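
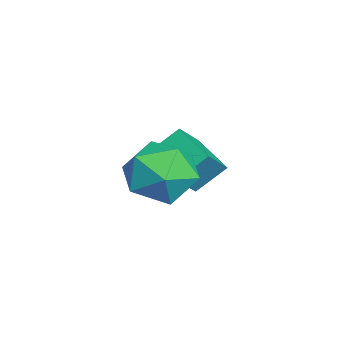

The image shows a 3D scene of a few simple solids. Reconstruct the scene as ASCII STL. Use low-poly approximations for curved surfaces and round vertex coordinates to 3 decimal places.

solid 
facet normal -0.792 0.518 -0.323
outer loop
vertex 1.672 2.553 -0.283
vertex 1.043 1.848 0.129
vertex 1.345 2.659 0.689
endloop
endfacet
facet normal -0.243 0.952 -0.186
outer loop
vertex 1.672 2.553 -0.283
vertex 1.345 2.659 0.689
vertex 2.326 2.863 0.451
endloop
endfacet
facet normal 0.308 0.746 -0.590
outer loop
vertex 1.672 2.553 -0.283
vertex 2.326 2.863 0.451
vertex 2.631 2.178 -0.256
endloop
endfacet
facet normal 0.100 0.184 -0.978
outer loop
vertex 1.672 2.553 -0.283
vertex 2.631 2.178 -0.256
vertex 1.838 1.551 -0.455
endloop
endfacet
facet normal -0.581 0.043 -0.813
outer loop
vertex 1.672 2.553 -0.283
vertex 1.838 1.551 -0.455
vertex 1.043 1.848 0.129
endloop
endfacet
facet normal -0.059 0.865 0.499
outer loop
vertex 2.326 2.863 0.451
vertex 1.345 2.659 0.689
vertex 2.102 2.349 1.315
endloop
endfacet
facet normal -0.947 0.162 0.276
outer loop
vertex 1.345 2.659 0.689
vertex 1.043 1.848 0.129
vertex 1.309 1.722 1.116
endloop
endfacet
facet normal -0.606 -0.605 -0.517
outer loop
vertex 1.043 1.848 0.129
vertex 1.838 1.551 -0.455
vertex 1.614 1.037 0.409
endloop
endfacet
facet normal 0.494 -0.376 -0.784
outer loop
vertex 1.838 1.551 -0.455
vertex 2.631 2.178 -0.256
vertex 2.595 1.241 0.171
endloop
endfacet
facet normal 0.832 0.532 -0.156
outer loop
vertex 2.631 2.178 -0.256
vertex 2.326 2.863 0.451
vertex 2.897 2.052 0.731
endloop
endfacet
facet normal -0.100 -0.184 0.978
outer loop
vertex 2.268 1.347 1.143
vertex 2.102 2.349 1.315
vertex 1.309 1.722 1.116
endloop
endfacet
facet normal -0.308 -0.746 0.590
outer loop
vertex 2.268 1.347 1.143
vertex 1.309 1.722 1.116
vertex 1.614 1.037 0.409
endloop
endfacet
facet normal 0.243 -0.952 0.186
outer loop
vertex 2.268 1.347 1.143
vertex 1.614 1.037 0.409
vertex 2.595 1.241 0.171
endloop
endfacet
facet normal 0.792 -0.518 0.323
outer loop
vertex 2.268 1.347 1.143
vertex 2.595 1.241 0.171
vertex 2.897 2.052 0.731
endloop
endfacet
facet normal 0.581 -0.043 0.813
outer loop
vertex 2.268 1.347 1.143
vertex 2.897 2.052 0.731
vertex 2.102 2.349 1.315
endloop
endfacet
facet normal -0.494 0.376 0.784
outer loop
vertex 1.309 1.722 1.116
vertex 2.102 2.349 1.315
vertex 1.345 2.659 0.689
endloop
endfacet
facet normal -0.832 -0.532 0.156
outer loop
vertex 1.614 1.037 0.409
vertex 1.309 1.722 1.116
vertex 1.043 1.848 0.129
endloop
endfacet
facet normal 0.059 -0.865 -0.499
outer loop
vertex 2.595 1.241 0.171
vertex 1.614 1.037 0.409
vertex 1.838 1.551 -0.455
endloop
endfacet
facet normal 0.947 -0.162 -0.276
outer loop
vertex 2.897 2.052 0.731
vertex 2.595 1.241 0.171
vertex 2.631 2.178 -0.256
endloop
endfacet
facet normal 0.606 0.605 0.517
outer loop
vertex 2.102 2.349 1.315
vertex 2.897 2.052 0.731
vertex 2.326 2.863 0.451
endloop
endfacet
facet normal -0.769 -0.550 0.326
outer loop
vertex -0.184 1.605 -0.131
vertex -0.451 2.389 0.561
vertex -0.873 2.087 -0.944
endloop
endfacet
facet normal 0.248 -0.726 -0.641
outer loop
vertex 0.111 2.791 -1.361
vertex -0.184 1.605 -0.131
vertex -0.873 2.087 -0.944
endloop
endfacet
facet normal -0.770 -0.549 0.326
outer loop
vertex -0.873 2.087 -0.944
vertex -0.451 2.389 0.561
vertex -1.14 2.872 -0.252
endloop
endfacet
facet normal -0.589 0.412 -0.695
outer loop
vertex -1.14 2.872 -0.252
vertex 0.111 2.791 -1.361
vertex -0.873 2.087 -0.944
endloop
endfacet
facet normal 0.589 -0.412 0.695
outer loop
vertex -0.184 1.605 -0.131
vertex 0.533 3.093 0.144
vertex -0.451 2.389 0.561
endloop
endfacet
facet normal 0.247 -0.726 -0.641
outer loop
vertex 0.8 2.308 -0.548
vertex -0.184 1.605 -0.131
vertex 0.111 2.791 -1.361
endloop
endfacet
facet normal 0.589 -0.412 0.695
outer loop
vertex 0.8 2.308 -0.548
vertex 0.533 3.093 0.144
vertex -0.184 1.605 -0.131
endloop
endfacet
facet normal -0.248 0.726 0.641
outer loop
vertex -0.451 2.389 0.561
vertex 0.533 3.093 0.144
vertex -1.14 2.872 -0.252
endloop
endfacet
facet normal -0.589 0.413 -0.695
outer loop
vertex -0.156 3.575 -0.669
vertex 0.111 2.791 -1.361
vertex -1.14 2.872 -0.252
endloop
endfacet
facet normal -0.248 0.727 0.641
outer loop
vertex -1.14 2.872 -0.252
vertex 0.533 3.093 0.144
vertex -0.156 3.575 -0.669
endloop
endfacet
facet normal 0.769 0.549 -0.326
outer loop
vertex -0.156 3.575 -0.669
vertex 0.8 2.308 -0.548
vertex 0.111 2.791 -1.361
endloop
endfacet
facet normal 0.769 0.549 -0.326
outer loop
vertex 0.533 3.093 0.144
vertex 0.8 2.308 -0.548
vertex -0.156 3.575 -0.669
endloop
endfacet

endsolid


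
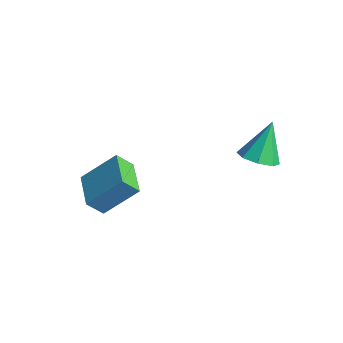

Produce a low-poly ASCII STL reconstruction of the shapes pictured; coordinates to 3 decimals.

solid 
facet normal 0.145 -0.510 -0.848
outer loop
vertex 2.641 2.825 1.244
vertex 2.042 2.332 1.438
vertex 2.1 3.02 1.034
endloop
endfacet
facet normal 0.349 0.937 -0.028
outer loop
vertex 2.641 2.825 1.244
vertex 2.1 3.02 1.034
vertex 1.798 3.188 2.862
endloop
endfacet
facet normal 0.144 -0.510 -0.848
outer loop
vertex 2.1 3.02 1.034
vertex 2.042 2.332 1.438
vertex 1.524 2.812 1.061
endloop
endfacet
facet normal -0.342 0.929 -0.142
outer loop
vertex 2.1 3.02 1.034
vertex 1.524 2.812 1.061
vertex 1.798 3.188 2.862
endloop
endfacet
facet normal 0.146 -0.509 -0.848
outer loop
vertex 1.524 2.812 1.061
vertex 2.042 2.332 1.438
vertex 1.252 2.322 1.308
endloop
endfacet
facet normal -0.868 0.496 0.028
outer loop
vertex 1.524 2.812 1.061
vertex 1.252 2.322 1.308
vertex 1.798 3.188 2.862
endloop
endfacet
facet normal 0.146 -0.511 -0.847
outer loop
vertex 1.252 2.322 1.308
vertex 2.042 2.332 1.438
vertex 1.443 1.839 1.632
endloop
endfacet
facet normal -0.918 -0.107 0.382
outer loop
vertex 1.252 2.322 1.308
vertex 1.443 1.839 1.632
vertex 1.798 3.188 2.862
endloop
endfacet
facet normal 0.144 -0.509 -0.848
outer loop
vertex 1.443 1.839 1.632
vertex 2.042 2.332 1.438
vertex 1.984 1.644 1.841
endloop
endfacet
facet normal -0.465 -0.527 0.712
outer loop
vertex 1.443 1.839 1.632
vertex 1.984 1.644 1.841
vertex 1.798 3.188 2.862
endloop
endfacet
facet normal 0.144 -0.509 -0.848
outer loop
vertex 1.984 1.644 1.841
vertex 2.042 2.332 1.438
vertex 2.559 1.852 1.814
endloop
endfacet
facet normal 0.226 -0.518 0.825
outer loop
vertex 1.984 1.644 1.841
vertex 2.559 1.852 1.814
vertex 1.798 3.188 2.862
endloop
endfacet
facet normal 0.145 -0.509 -0.849
outer loop
vertex 2.559 1.852 1.814
vertex 2.042 2.332 1.438
vertex 2.831 2.341 1.567
endloop
endfacet
facet normal 0.750 -0.086 0.655
outer loop
vertex 2.559 1.852 1.814
vertex 2.831 2.341 1.567
vertex 1.798 3.188 2.862
endloop
endfacet
facet normal 0.145 -0.509 -0.848
outer loop
vertex 2.831 2.341 1.567
vertex 2.042 2.332 1.438
vertex 2.641 2.825 1.244
endloop
endfacet
facet normal 0.802 0.516 0.302
outer loop
vertex 2.831 2.341 1.567
vertex 2.641 2.825 1.244
vertex 1.798 3.188 2.862
endloop
endfacet
facet normal -0.870 0.491 0.042
outer loop
vertex -2.697 -2.031 -0.603
vertex -2.007 -0.909 0.564
vertex -2.419 -1.479 -1.298
endloop
endfacet
facet normal -0.392 -0.637 -0.663
outer loop
vertex -1.053 -2.251 -1.364
vertex -2.697 -2.031 -0.603
vertex -2.419 -1.479 -1.298
endloop
endfacet
facet normal -0.870 0.491 0.042
outer loop
vertex -2.419 -1.479 -1.298
vertex -2.007 -0.909 0.564
vertex -1.729 -0.357 -0.131
endloop
endfacet
facet normal 0.299 0.593 -0.747
outer loop
vertex -1.729 -0.357 -0.131
vertex -1.053 -2.251 -1.364
vertex -2.419 -1.479 -1.298
endloop
endfacet
facet normal -0.299 -0.593 0.747
outer loop
vertex -2.697 -2.031 -0.603
vertex -0.641 -1.681 0.498
vertex -2.007 -0.909 0.564
endloop
endfacet
facet normal -0.392 -0.637 -0.663
outer loop
vertex -1.331 -2.803 -0.669
vertex -2.697 -2.031 -0.603
vertex -1.053 -2.251 -1.364
endloop
endfacet
facet normal -0.299 -0.593 0.747
outer loop
vertex -1.331 -2.803 -0.669
vertex -0.641 -1.681 0.498
vertex -2.697 -2.031 -0.603
endloop
endfacet
facet normal 0.392 0.637 0.663
outer loop
vertex -2.007 -0.909 0.564
vertex -0.641 -1.681 0.498
vertex -1.729 -0.357 -0.131
endloop
endfacet
facet normal 0.299 0.593 -0.747
outer loop
vertex -0.363 -1.129 -0.197
vertex -1.053 -2.251 -1.364
vertex -1.729 -0.357 -0.131
endloop
endfacet
facet normal 0.392 0.637 0.663
outer loop
vertex -1.729 -0.357 -0.131
vertex -0.641 -1.681 0.498
vertex -0.363 -1.129 -0.197
endloop
endfacet
facet normal 0.870 -0.491 -0.042
outer loop
vertex -0.363 -1.129 -0.197
vertex -1.331 -2.803 -0.669
vertex -1.053 -2.251 -1.364
endloop
endfacet
facet normal 0.870 -0.491 -0.042
outer loop
vertex -0.641 -1.681 0.498
vertex -1.331 -2.803 -0.669
vertex -0.363 -1.129 -0.197
endloop
endfacet

endsolid


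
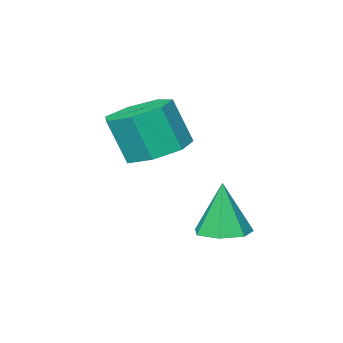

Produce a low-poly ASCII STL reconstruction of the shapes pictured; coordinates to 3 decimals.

solid 
facet normal -0.223 0.284 -0.933
outer loop
vertex 2.333 0.395 2.122
vertex 1.872 1.164 2.466
vertex 2.796 1.081 2.22
endloop
endfacet
facet normal 0.801 -0.492 -0.341
outer loop
vertex 2.333 0.395 2.122
vertex 2.796 1.081 2.22
vertex 2.67 -0.032 3.531
endloop
endfacet
facet normal 0.801 -0.492 -0.340
outer loop
vertex 2.67 -0.032 3.531
vertex 2.796 1.081 2.22
vertex 3.132 0.653 3.629
endloop
endfacet
facet normal 0.222 -0.283 0.933
outer loop
vertex 2.67 -0.032 3.531
vertex 3.132 0.653 3.629
vertex 2.208 0.736 3.874
endloop
endfacet
facet normal -0.223 0.283 -0.933
outer loop
vertex 2.796 1.081 2.22
vertex 1.872 1.164 2.466
vertex 2.563 1.829 2.503
endloop
endfacet
facet normal 0.934 0.337 -0.120
outer loop
vertex 2.796 1.081 2.22
vertex 2.563 1.829 2.503
vertex 3.132 0.653 3.629
endloop
endfacet
facet normal 0.934 0.336 -0.121
outer loop
vertex 3.132 0.653 3.629
vertex 2.563 1.829 2.503
vertex 2.899 1.401 3.911
endloop
endfacet
facet normal 0.222 -0.283 0.933
outer loop
vertex 3.132 0.653 3.629
vertex 2.899 1.401 3.911
vertex 2.208 0.736 3.874
endloop
endfacet
facet normal -0.223 0.283 -0.933
outer loop
vertex 2.563 1.829 2.503
vertex 1.872 1.164 2.466
vertex 1.809 2.076 2.758
endloop
endfacet
facet normal 0.363 0.912 0.191
outer loop
vertex 2.563 1.829 2.503
vertex 1.809 2.076 2.758
vertex 2.899 1.401 3.911
endloop
endfacet
facet normal 0.364 0.912 0.190
outer loop
vertex 2.899 1.401 3.911
vertex 1.809 2.076 2.758
vertex 2.146 1.648 4.166
endloop
endfacet
facet normal 0.223 -0.283 0.933
outer loop
vertex 2.899 1.401 3.911
vertex 2.146 1.648 4.166
vertex 2.208 0.736 3.874
endloop
endfacet
facet normal -0.223 0.283 -0.933
outer loop
vertex 1.809 2.076 2.758
vertex 1.872 1.164 2.466
vertex 1.103 1.636 2.793
endloop
endfacet
facet normal -0.481 0.800 0.358
outer loop
vertex 1.809 2.076 2.758
vertex 1.103 1.636 2.793
vertex 2.146 1.648 4.166
endloop
endfacet
facet normal -0.481 0.801 0.358
outer loop
vertex 2.146 1.648 4.166
vertex 1.103 1.636 2.793
vertex 1.439 1.208 4.201
endloop
endfacet
facet normal 0.223 -0.284 0.933
outer loop
vertex 2.146 1.648 4.166
vertex 1.439 1.208 4.201
vertex 2.208 0.736 3.874
endloop
endfacet
facet normal -0.222 0.284 -0.933
outer loop
vertex 1.103 1.636 2.793
vertex 1.872 1.164 2.466
vertex 0.975 0.841 2.581
endloop
endfacet
facet normal -0.963 0.087 0.256
outer loop
vertex 1.103 1.636 2.793
vertex 0.975 0.841 2.581
vertex 1.439 1.208 4.201
endloop
endfacet
facet normal -0.963 0.086 0.256
outer loop
vertex 1.439 1.208 4.201
vertex 0.975 0.841 2.581
vertex 1.312 0.413 3.99
endloop
endfacet
facet normal 0.223 -0.283 0.933
outer loop
vertex 1.439 1.208 4.201
vertex 1.312 0.413 3.99
vertex 2.208 0.736 3.874
endloop
endfacet
facet normal -0.222 0.283 -0.933
outer loop
vertex 0.975 0.841 2.581
vertex 1.872 1.164 2.466
vertex 1.523 0.288 2.283
endloop
endfacet
facet normal -0.720 -0.693 -0.038
outer loop
vertex 0.975 0.841 2.581
vertex 1.523 0.288 2.283
vertex 1.312 0.413 3.99
endloop
endfacet
facet normal -0.720 -0.693 -0.038
outer loop
vertex 1.312 0.413 3.99
vertex 1.523 0.288 2.283
vertex 1.859 -0.139 3.692
endloop
endfacet
facet normal 0.223 -0.283 0.933
outer loop
vertex 1.312 0.413 3.99
vertex 1.859 -0.139 3.692
vertex 2.208 0.736 3.874
endloop
endfacet
facet normal -0.223 0.284 -0.933
outer loop
vertex 1.523 0.288 2.283
vertex 1.872 1.164 2.466
vertex 2.333 0.395 2.122
endloop
endfacet
facet normal 0.065 -0.951 -0.304
outer loop
vertex 1.523 0.288 2.283
vertex 2.333 0.395 2.122
vertex 1.859 -0.139 3.692
endloop
endfacet
facet normal 0.065 -0.951 -0.304
outer loop
vertex 1.859 -0.139 3.692
vertex 2.333 0.395 2.122
vertex 2.67 -0.032 3.531
endloop
endfacet
facet normal 0.223 -0.283 0.933
outer loop
vertex 1.859 -0.139 3.692
vertex 2.67 -0.032 3.531
vertex 2.208 0.736 3.874
endloop
endfacet
facet normal 0.044 0.081 -0.996
outer loop
vertex 1.753 3.482 0.075
vertex 1.185 2.967 0.008
vertex 1.134 3.732 0.068
endloop
endfacet
facet normal 0.326 0.820 0.470
outer loop
vertex 1.753 3.482 0.075
vertex 1.134 3.732 0.068
vertex 1.115 2.833 1.652
endloop
endfacet
facet normal 0.042 0.081 -0.996
outer loop
vertex 1.134 3.732 0.068
vertex 1.185 2.967 0.008
vertex 0.553 3.406 0.017
endloop
endfacet
facet normal -0.470 0.770 0.431
outer loop
vertex 1.134 3.732 0.068
vertex 0.553 3.406 0.017
vertex 1.115 2.833 1.652
endloop
endfacet
facet normal 0.042 0.081 -0.996
outer loop
vertex 0.553 3.406 0.017
vertex 1.185 2.967 0.008
vertex 0.448 2.749 -0.041
endloop
endfacet
facet normal -0.926 0.116 0.359
outer loop
vertex 0.553 3.406 0.017
vertex 0.448 2.749 -0.041
vertex 1.115 2.833 1.652
endloop
endfacet
facet normal 0.043 0.079 -0.996
outer loop
vertex 0.448 2.749 -0.041
vertex 1.185 2.967 0.008
vertex 0.899 2.255 -0.061
endloop
endfacet
facet normal -0.697 -0.648 0.307
outer loop
vertex 0.448 2.749 -0.041
vertex 0.899 2.255 -0.061
vertex 1.115 2.833 1.652
endloop
endfacet
facet normal 0.043 0.079 -0.996
outer loop
vertex 0.899 2.255 -0.061
vertex 1.185 2.967 0.008
vertex 1.565 2.298 -0.029
endloop
endfacet
facet normal 0.046 -0.948 0.314
outer loop
vertex 0.899 2.255 -0.061
vertex 1.565 2.298 -0.029
vertex 1.115 2.833 1.652
endloop
endfacet
facet normal 0.043 0.080 -0.996
outer loop
vertex 1.565 2.298 -0.029
vertex 1.185 2.967 0.008
vertex 1.945 2.844 0.031
endloop
endfacet
facet normal 0.741 -0.557 0.376
outer loop
vertex 1.565 2.298 -0.029
vertex 1.945 2.844 0.031
vertex 1.115 2.833 1.652
endloop
endfacet
facet normal 0.043 0.082 -0.996
outer loop
vertex 1.945 2.844 0.031
vertex 1.185 2.967 0.008
vertex 1.753 3.482 0.075
endloop
endfacet
facet normal 0.866 0.230 0.445
outer loop
vertex 1.945 2.844 0.031
vertex 1.753 3.482 0.075
vertex 1.115 2.833 1.652
endloop
endfacet

endsolid


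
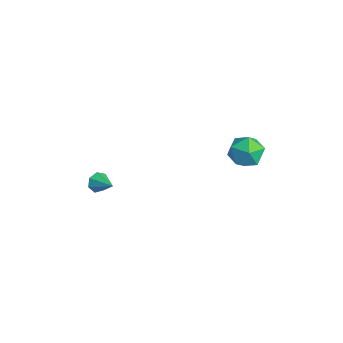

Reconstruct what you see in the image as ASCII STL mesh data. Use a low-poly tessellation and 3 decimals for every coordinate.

solid 
facet normal -0.869 -0.312 -0.383
outer loop
vertex -3.987 -4.489 -1.235
vertex -4.316 -4.182 -0.739
vertex -4.14 -3.938 -1.337
endloop
endfacet
facet normal 0.737 0.081 -0.671
outer loop
vertex -3.987 -4.489 -1.235
vertex -4.14 -3.938 -1.337
vertex -3.144 -3.758 -0.221
endloop
endfacet
facet normal -0.869 -0.313 -0.384
outer loop
vertex -4.14 -3.938 -1.337
vertex -4.316 -4.182 -0.739
vertex -4.426 -3.57 -0.99
endloop
endfacet
facet normal 0.405 0.774 -0.487
outer loop
vertex -4.14 -3.938 -1.337
vertex -4.426 -3.57 -0.99
vertex -3.144 -3.758 -0.221
endloop
endfacet
facet normal -0.868 -0.314 -0.384
outer loop
vertex -4.426 -3.57 -0.99
vertex -4.316 -4.182 -0.739
vertex -4.63 -3.663 -0.453
endloop
endfacet
facet normal 0.034 0.982 0.183
outer loop
vertex -4.426 -3.57 -0.99
vertex -4.63 -3.663 -0.453
vertex -3.144 -3.758 -0.221
endloop
endfacet
facet normal -0.868 -0.314 -0.384
outer loop
vertex -4.63 -3.663 -0.453
vertex -4.316 -4.182 -0.739
vertex -4.597 -4.147 -0.132
endloop
endfacet
facet normal -0.095 0.546 0.833
outer loop
vertex -4.63 -3.663 -0.453
vertex -4.597 -4.147 -0.132
vertex -3.144 -3.758 -0.221
endloop
endfacet
facet normal -0.868 -0.314 -0.384
outer loop
vertex -4.597 -4.147 -0.132
vertex -4.316 -4.182 -0.739
vertex -4.353 -4.656 -0.268
endloop
endfacet
facet normal 0.114 -0.205 0.972
outer loop
vertex -4.597 -4.147 -0.132
vertex -4.353 -4.656 -0.268
vertex -3.144 -3.758 -0.221
endloop
endfacet
facet normal -0.869 -0.313 -0.384
outer loop
vertex -4.353 -4.656 -0.268
vertex -4.316 -4.182 -0.739
vertex -4.081 -4.809 -0.759
endloop
endfacet
facet normal 0.504 -0.705 0.499
outer loop
vertex -4.353 -4.656 -0.268
vertex -4.081 -4.809 -0.759
vertex -3.144 -3.758 -0.221
endloop
endfacet
facet normal -0.869 -0.314 -0.382
outer loop
vertex -4.081 -4.809 -0.759
vertex -4.316 -4.182 -0.739
vertex -3.987 -4.489 -1.235
endloop
endfacet
facet normal 0.782 -0.578 -0.234
outer loop
vertex -4.081 -4.809 -0.759
vertex -3.987 -4.489 -1.235
vertex -3.144 -3.758 -0.221
endloop
endfacet
facet normal -0.027 0.999 0.031
outer loop
vertex -1.583 4.021 1.13
vertex -2.233 3.975 2.047
vertex -1.114 4.002 2.152
endloop
endfacet
facet normal 0.585 0.771 -0.254
outer loop
vertex -1.583 4.021 1.13
vertex -1.114 4.002 2.152
vertex -0.671 3.391 1.318
endloop
endfacet
facet normal 0.426 0.371 -0.825
outer loop
vertex -1.583 4.021 1.13
vertex -0.671 3.391 1.318
vertex -1.517 2.985 0.698
endloop
endfacet
facet normal -0.283 0.354 -0.891
outer loop
vertex -1.583 4.021 1.13
vertex -1.517 2.985 0.698
vertex -2.483 3.346 1.148
endloop
endfacet
facet normal -0.564 0.742 -0.362
outer loop
vertex -1.583 4.021 1.13
vertex -2.483 3.346 1.148
vertex -2.233 3.975 2.047
endloop
endfacet
facet normal 0.909 0.352 0.224
outer loop
vertex -0.671 3.391 1.318
vertex -1.114 4.002 2.152
vertex -0.757 2.954 2.352
endloop
endfacet
facet normal -0.082 0.722 0.687
outer loop
vertex -1.114 4.002 2.152
vertex -2.233 3.975 2.047
vertex -1.723 3.315 2.802
endloop
endfacet
facet normal -0.951 0.306 0.050
outer loop
vertex -2.233 3.975 2.047
vertex -2.483 3.346 1.148
vertex -2.569 2.909 2.182
endloop
endfacet
facet normal -0.496 -0.323 -0.806
outer loop
vertex -2.483 3.346 1.148
vertex -1.517 2.985 0.698
vertex -2.126 2.298 1.348
endloop
endfacet
facet normal 0.653 -0.294 -0.698
outer loop
vertex -1.517 2.985 0.698
vertex -0.671 3.391 1.318
vertex -1.007 2.325 1.453
endloop
endfacet
facet normal 0.283 -0.354 0.891
outer loop
vertex -1.657 2.279 2.37
vertex -0.757 2.954 2.352
vertex -1.723 3.315 2.802
endloop
endfacet
facet normal -0.426 -0.371 0.825
outer loop
vertex -1.657 2.279 2.37
vertex -1.723 3.315 2.802
vertex -2.569 2.909 2.182
endloop
endfacet
facet normal -0.585 -0.771 0.254
outer loop
vertex -1.657 2.279 2.37
vertex -2.569 2.909 2.182
vertex -2.126 2.298 1.348
endloop
endfacet
facet normal 0.027 -0.999 -0.031
outer loop
vertex -1.657 2.279 2.37
vertex -2.126 2.298 1.348
vertex -1.007 2.325 1.453
endloop
endfacet
facet normal 0.564 -0.742 0.362
outer loop
vertex -1.657 2.279 2.37
vertex -1.007 2.325 1.453
vertex -0.757 2.954 2.352
endloop
endfacet
facet normal 0.496 0.323 0.806
outer loop
vertex -1.723 3.315 2.802
vertex -0.757 2.954 2.352
vertex -1.114 4.002 2.152
endloop
endfacet
facet normal -0.653 0.294 0.698
outer loop
vertex -2.569 2.909 2.182
vertex -1.723 3.315 2.802
vertex -2.233 3.975 2.047
endloop
endfacet
facet normal -0.909 -0.352 -0.224
outer loop
vertex -2.126 2.298 1.348
vertex -2.569 2.909 2.182
vertex -2.483 3.346 1.148
endloop
endfacet
facet normal 0.082 -0.722 -0.687
outer loop
vertex -1.007 2.325 1.453
vertex -2.126 2.298 1.348
vertex -1.517 2.985 0.698
endloop
endfacet
facet normal 0.951 -0.306 -0.050
outer loop
vertex -0.757 2.954 2.352
vertex -1.007 2.325 1.453
vertex -0.671 3.391 1.318
endloop
endfacet

endsolid


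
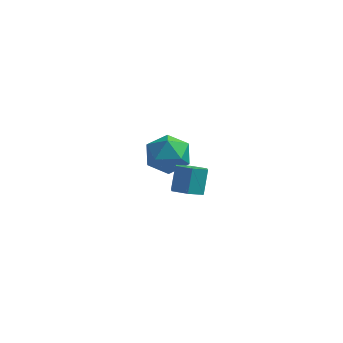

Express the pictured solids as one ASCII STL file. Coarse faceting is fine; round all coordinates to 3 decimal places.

solid 
facet normal 0.018 -0.554 -0.832
outer loop
vertex -0.35 -3.655 3.337
vertex -1.0 -3.528 3.238
vertex -0.536 -3.121 2.977
endloop
endfacet
facet normal 0.961 0.240 -0.140
outer loop
vertex -0.35 -3.655 3.337
vertex -0.536 -3.121 2.977
vertex -0.369 -3.04 4.261
endloop
endfacet
facet normal 0.961 0.240 -0.140
outer loop
vertex -0.369 -3.04 4.261
vertex -0.536 -3.121 2.977
vertex -0.555 -2.506 3.901
endloop
endfacet
facet normal -0.017 0.555 0.832
outer loop
vertex -0.369 -3.04 4.261
vertex -0.555 -2.506 3.901
vertex -1.02 -2.912 4.162
endloop
endfacet
facet normal 0.017 -0.554 -0.833
outer loop
vertex -0.536 -3.121 2.977
vertex -1.0 -3.528 3.238
vertex -1.186 -2.994 2.879
endloop
endfacet
facet normal 0.239 0.811 -0.535
outer loop
vertex -0.536 -3.121 2.977
vertex -1.186 -2.994 2.879
vertex -0.555 -2.506 3.901
endloop
endfacet
facet normal 0.241 0.810 -0.535
outer loop
vertex -0.555 -2.506 3.901
vertex -1.186 -2.994 2.879
vertex -1.205 -2.378 3.802
endloop
endfacet
facet normal -0.017 0.555 0.832
outer loop
vertex -0.555 -2.506 3.901
vertex -1.205 -2.378 3.802
vertex -1.02 -2.912 4.162
endloop
endfacet
facet normal 0.018 -0.554 -0.833
outer loop
vertex -1.186 -2.994 2.879
vertex -1.0 -3.528 3.238
vertex -1.651 -3.4 3.139
endloop
endfacet
facet normal -0.720 0.571 -0.396
outer loop
vertex -1.186 -2.994 2.879
vertex -1.651 -3.4 3.139
vertex -1.205 -2.378 3.802
endloop
endfacet
facet normal -0.721 0.570 -0.394
outer loop
vertex -1.205 -2.378 3.802
vertex -1.651 -3.4 3.139
vertex -1.67 -2.785 4.063
endloop
endfacet
facet normal -0.018 0.555 0.832
outer loop
vertex -1.205 -2.378 3.802
vertex -1.67 -2.785 4.063
vertex -1.02 -2.912 4.162
endloop
endfacet
facet normal 0.017 -0.555 -0.832
outer loop
vertex -1.651 -3.4 3.139
vertex -1.0 -3.528 3.238
vertex -1.465 -3.934 3.499
endloop
endfacet
facet normal -0.961 -0.240 0.140
outer loop
vertex -1.651 -3.4 3.139
vertex -1.465 -3.934 3.499
vertex -1.67 -2.785 4.063
endloop
endfacet
facet normal -0.961 -0.240 0.140
outer loop
vertex -1.67 -2.785 4.063
vertex -1.465 -3.934 3.499
vertex -1.484 -3.319 4.423
endloop
endfacet
facet normal -0.018 0.554 0.832
outer loop
vertex -1.67 -2.785 4.063
vertex -1.484 -3.319 4.423
vertex -1.02 -2.912 4.162
endloop
endfacet
facet normal 0.017 -0.555 -0.832
outer loop
vertex -1.465 -3.934 3.499
vertex -1.0 -3.528 3.238
vertex -0.815 -4.062 3.598
endloop
endfacet
facet normal -0.241 -0.810 0.534
outer loop
vertex -1.465 -3.934 3.499
vertex -0.815 -4.062 3.598
vertex -1.484 -3.319 4.423
endloop
endfacet
facet normal -0.239 -0.810 0.536
outer loop
vertex -1.484 -3.319 4.423
vertex -0.815 -4.062 3.598
vertex -0.834 -3.446 4.521
endloop
endfacet
facet normal -0.017 0.554 0.833
outer loop
vertex -1.484 -3.319 4.423
vertex -0.834 -3.446 4.521
vertex -1.02 -2.912 4.162
endloop
endfacet
facet normal 0.018 -0.555 -0.832
outer loop
vertex -0.815 -4.062 3.598
vertex -1.0 -3.528 3.238
vertex -0.35 -3.655 3.337
endloop
endfacet
facet normal 0.721 -0.570 0.395
outer loop
vertex -0.815 -4.062 3.598
vertex -0.35 -3.655 3.337
vertex -0.834 -3.446 4.521
endloop
endfacet
facet normal 0.720 -0.571 0.395
outer loop
vertex -0.834 -3.446 4.521
vertex -0.35 -3.655 3.337
vertex -0.369 -3.04 4.261
endloop
endfacet
facet normal -0.018 0.554 0.833
outer loop
vertex -0.834 -3.446 4.521
vertex -0.369 -3.04 4.261
vertex -1.02 -2.912 4.162
endloop
endfacet
facet normal -0.786 0.530 0.320
outer loop
vertex -3.965 1.95 0.984
vertex -4.102 1.286 1.747
vertex -3.5 2.099 1.879
endloop
endfacet
facet normal -0.307 0.952 0.001
outer loop
vertex -3.965 1.95 0.984
vertex -3.5 2.099 1.879
vertex -2.995 2.263 1.009
endloop
endfacet
facet normal -0.213 0.715 -0.666
outer loop
vertex -3.965 1.95 0.984
vertex -2.995 2.263 1.009
vertex -3.284 1.551 0.338
endloop
endfacet
facet normal -0.635 0.146 -0.759
outer loop
vertex -3.965 1.95 0.984
vertex -3.284 1.551 0.338
vertex -3.968 0.948 0.794
endloop
endfacet
facet normal -0.988 0.031 -0.150
outer loop
vertex -3.965 1.95 0.984
vertex -3.968 0.948 0.794
vertex -4.102 1.286 1.747
endloop
endfacet
facet normal 0.314 0.883 0.349
outer loop
vertex -2.995 2.263 1.009
vertex -3.5 2.099 1.879
vertex -2.532 1.792 1.786
endloop
endfacet
facet normal -0.461 0.201 0.864
outer loop
vertex -3.5 2.099 1.879
vertex -4.102 1.286 1.747
vertex -3.216 1.189 2.242
endloop
endfacet
facet normal -0.789 -0.605 0.104
outer loop
vertex -4.102 1.286 1.747
vertex -3.968 0.948 0.794
vertex -3.505 0.477 1.571
endloop
endfacet
facet normal -0.218 -0.419 -0.881
outer loop
vertex -3.968 0.948 0.794
vertex -3.284 1.551 0.338
vertex -3.0 0.641 0.701
endloop
endfacet
facet normal 0.463 0.501 -0.731
outer loop
vertex -3.284 1.551 0.338
vertex -2.995 2.263 1.009
vertex -2.398 1.454 0.833
endloop
endfacet
facet normal 0.635 -0.146 0.759
outer loop
vertex -2.535 0.79 1.596
vertex -2.532 1.792 1.786
vertex -3.216 1.189 2.242
endloop
endfacet
facet normal 0.213 -0.715 0.666
outer loop
vertex -2.535 0.79 1.596
vertex -3.216 1.189 2.242
vertex -3.505 0.477 1.571
endloop
endfacet
facet normal 0.307 -0.952 -0.001
outer loop
vertex -2.535 0.79 1.596
vertex -3.505 0.477 1.571
vertex -3.0 0.641 0.701
endloop
endfacet
facet normal 0.786 -0.530 -0.320
outer loop
vertex -2.535 0.79 1.596
vertex -3.0 0.641 0.701
vertex -2.398 1.454 0.833
endloop
endfacet
facet normal 0.988 -0.031 0.150
outer loop
vertex -2.535 0.79 1.596
vertex -2.398 1.454 0.833
vertex -2.532 1.792 1.786
endloop
endfacet
facet normal 0.218 0.419 0.881
outer loop
vertex -3.216 1.189 2.242
vertex -2.532 1.792 1.786
vertex -3.5 2.099 1.879
endloop
endfacet
facet normal -0.463 -0.501 0.731
outer loop
vertex -3.505 0.477 1.571
vertex -3.216 1.189 2.242
vertex -4.102 1.286 1.747
endloop
endfacet
facet normal -0.314 -0.883 -0.349
outer loop
vertex -3.0 0.641 0.701
vertex -3.505 0.477 1.571
vertex -3.968 0.948 0.794
endloop
endfacet
facet normal 0.461 -0.201 -0.864
outer loop
vertex -2.398 1.454 0.833
vertex -3.0 0.641 0.701
vertex -3.284 1.551 0.338
endloop
endfacet
facet normal 0.789 0.605 -0.104
outer loop
vertex -2.532 1.792 1.786
vertex -2.398 1.454 0.833
vertex -2.995 2.263 1.009
endloop
endfacet

endsolid


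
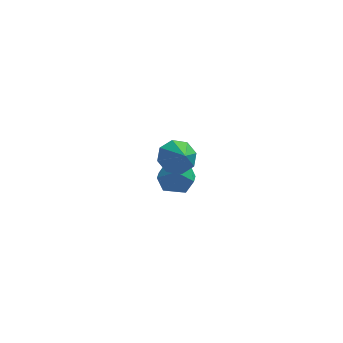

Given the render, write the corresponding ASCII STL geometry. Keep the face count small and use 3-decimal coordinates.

solid 
facet normal -0.401 0.699 -0.593
outer loop
vertex -1.567 -3.524 2.881
vertex -2.401 -3.491 3.484
vertex -1.499 -2.994 3.46
endloop
endfacet
facet normal 0.964 -0.243 0.109
outer loop
vertex -1.567 -3.524 2.881
vertex -1.499 -2.994 3.46
vertex -1.919 -4.329 4.196
endloop
endfacet
facet normal -0.401 0.698 -0.593
outer loop
vertex -1.499 -2.994 3.46
vertex -2.401 -3.491 3.484
vertex -1.959 -2.754 4.053
endloop
endfacet
facet normal 0.802 0.074 0.592
outer loop
vertex -1.499 -2.994 3.46
vertex -1.959 -2.754 4.053
vertex -1.919 -4.329 4.196
endloop
endfacet
facet normal -0.402 0.698 -0.592
outer loop
vertex -1.959 -2.754 4.053
vertex -2.401 -3.491 3.484
vertex -2.678 -2.947 4.313
endloop
endfacet
facet normal 0.316 0.094 0.944
outer loop
vertex -1.959 -2.754 4.053
vertex -2.678 -2.947 4.313
vertex -1.919 -4.329 4.196
endloop
endfacet
facet normal -0.401 0.698 -0.592
outer loop
vertex -2.678 -2.947 4.313
vertex -2.401 -3.491 3.484
vertex -3.235 -3.458 4.088
endloop
endfacet
facet normal -0.208 -0.195 0.958
outer loop
vertex -2.678 -2.947 4.313
vertex -3.235 -3.458 4.088
vertex -1.919 -4.329 4.196
endloop
endfacet
facet normal -0.402 0.698 -0.593
outer loop
vertex -3.235 -3.458 4.088
vertex -2.401 -3.491 3.484
vertex -3.302 -3.988 3.509
endloop
endfacet
facet normal -0.465 -0.625 0.626
outer loop
vertex -3.235 -3.458 4.088
vertex -3.302 -3.988 3.509
vertex -1.919 -4.329 4.196
endloop
endfacet
facet normal -0.401 0.698 -0.593
outer loop
vertex -3.302 -3.988 3.509
vertex -2.401 -3.491 3.484
vertex -2.842 -4.228 2.915
endloop
endfacet
facet normal -0.304 -0.942 0.145
outer loop
vertex -3.302 -3.988 3.509
vertex -2.842 -4.228 2.915
vertex -1.919 -4.329 4.196
endloop
endfacet
facet normal -0.401 0.698 -0.593
outer loop
vertex -2.842 -4.228 2.915
vertex -2.401 -3.491 3.484
vertex -2.123 -4.036 2.655
endloop
endfacet
facet normal 0.182 -0.961 -0.207
outer loop
vertex -2.842 -4.228 2.915
vertex -2.123 -4.036 2.655
vertex -1.919 -4.329 4.196
endloop
endfacet
facet normal -0.401 0.698 -0.593
outer loop
vertex -2.123 -4.036 2.655
vertex -2.401 -3.491 3.484
vertex -1.567 -3.524 2.881
endloop
endfacet
facet normal 0.708 -0.671 -0.221
outer loop
vertex -2.123 -4.036 2.655
vertex -1.567 -3.524 2.881
vertex -1.919 -4.329 4.196
endloop
endfacet
facet normal 0.067 -0.006 0.998
outer loop
vertex -3.535 3.384 -1.946
vertex -2.951 2.327 -1.991
vertex -2.329 3.363 -2.027
endloop
endfacet
facet normal 0.062 0.663 0.747
outer loop
vertex -3.535 3.384 -1.946
vertex -2.329 3.363 -2.027
vertex -2.965 4.158 -2.68
endloop
endfacet
facet normal -0.540 0.753 0.375
outer loop
vertex -3.535 3.384 -1.946
vertex -2.965 4.158 -2.68
vertex -3.98 3.613 -3.047
endloop
endfacet
facet normal -0.907 0.142 0.396
outer loop
vertex -3.535 3.384 -1.946
vertex -3.98 3.613 -3.047
vertex -3.971 2.481 -2.621
endloop
endfacet
facet normal -0.532 -0.327 0.781
outer loop
vertex -3.535 3.384 -1.946
vertex -3.971 2.481 -2.621
vertex -2.951 2.327 -1.991
endloop
endfacet
facet normal 0.612 0.733 0.297
outer loop
vertex -2.965 4.158 -2.68
vertex -2.329 3.363 -2.027
vertex -2.029 3.579 -3.179
endloop
endfacet
facet normal 0.620 -0.348 0.703
outer loop
vertex -2.329 3.363 -2.027
vertex -2.951 2.327 -1.991
vertex -2.02 2.447 -2.753
endloop
endfacet
facet normal -0.349 -0.868 0.353
outer loop
vertex -2.951 2.327 -1.991
vertex -3.971 2.481 -2.621
vertex -3.035 1.902 -3.12
endloop
endfacet
facet normal -0.957 -0.109 -0.270
outer loop
vertex -3.971 2.481 -2.621
vertex -3.98 3.613 -3.047
vertex -3.671 2.697 -3.773
endloop
endfacet
facet normal -0.363 0.881 -0.305
outer loop
vertex -3.98 3.613 -3.047
vertex -2.965 4.158 -2.68
vertex -3.049 3.733 -3.809
endloop
endfacet
facet normal 0.907 -0.142 -0.396
outer loop
vertex -2.465 2.676 -3.854
vertex -2.029 3.579 -3.179
vertex -2.02 2.447 -2.753
endloop
endfacet
facet normal 0.540 -0.753 -0.375
outer loop
vertex -2.465 2.676 -3.854
vertex -2.02 2.447 -2.753
vertex -3.035 1.902 -3.12
endloop
endfacet
facet normal -0.062 -0.663 -0.747
outer loop
vertex -2.465 2.676 -3.854
vertex -3.035 1.902 -3.12
vertex -3.671 2.697 -3.773
endloop
endfacet
facet normal -0.067 0.006 -0.998
outer loop
vertex -2.465 2.676 -3.854
vertex -3.671 2.697 -3.773
vertex -3.049 3.733 -3.809
endloop
endfacet
facet normal 0.532 0.327 -0.781
outer loop
vertex -2.465 2.676 -3.854
vertex -3.049 3.733 -3.809
vertex -2.029 3.579 -3.179
endloop
endfacet
facet normal 0.957 0.109 0.270
outer loop
vertex -2.02 2.447 -2.753
vertex -2.029 3.579 -3.179
vertex -2.329 3.363 -2.027
endloop
endfacet
facet normal 0.363 -0.881 0.305
outer loop
vertex -3.035 1.902 -3.12
vertex -2.02 2.447 -2.753
vertex -2.951 2.327 -1.991
endloop
endfacet
facet normal -0.612 -0.733 -0.297
outer loop
vertex -3.671 2.697 -3.773
vertex -3.035 1.902 -3.12
vertex -3.971 2.481 -2.621
endloop
endfacet
facet normal -0.620 0.348 -0.703
outer loop
vertex -3.049 3.733 -3.809
vertex -3.671 2.697 -3.773
vertex -3.98 3.613 -3.047
endloop
endfacet
facet normal 0.349 0.868 -0.353
outer loop
vertex -2.029 3.579 -3.179
vertex -3.049 3.733 -3.809
vertex -2.965 4.158 -2.68
endloop
endfacet

endsolid


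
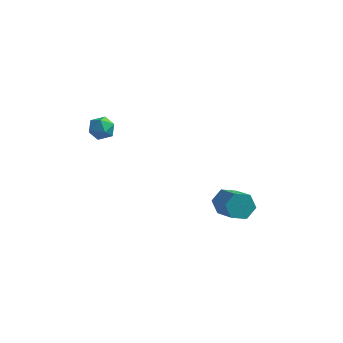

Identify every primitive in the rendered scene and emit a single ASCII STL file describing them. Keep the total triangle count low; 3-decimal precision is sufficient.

solid 
facet normal 0.357 0.341 0.870
outer loop
vertex -3.334 1.078 2.399
vertex -3.345 0.424 2.66
vertex -2.77 0.663 2.33
endloop
endfacet
facet normal 0.586 0.742 0.325
outer loop
vertex -3.334 1.078 2.399
vertex -2.77 0.663 2.33
vertex -2.979 1.064 1.79
endloop
endfacet
facet normal 0.014 1.000 -0.015
outer loop
vertex -3.334 1.078 2.399
vertex -2.979 1.064 1.79
vertex -3.684 1.074 1.787
endloop
endfacet
facet normal -0.567 0.759 0.320
outer loop
vertex -3.334 1.078 2.399
vertex -3.684 1.074 1.787
vertex -3.91 0.679 2.324
endloop
endfacet
facet normal -0.356 0.352 0.866
outer loop
vertex -3.334 1.078 2.399
vertex -3.91 0.679 2.324
vertex -3.345 0.424 2.66
endloop
endfacet
facet normal 0.939 0.318 -0.127
outer loop
vertex -2.979 1.064 1.79
vertex -2.77 0.663 2.33
vertex -2.77 0.401 1.676
endloop
endfacet
facet normal 0.569 -0.330 0.753
outer loop
vertex -2.77 0.663 2.33
vertex -3.345 0.424 2.66
vertex -2.996 0.006 2.213
endloop
endfacet
facet normal -0.586 -0.313 0.747
outer loop
vertex -3.345 0.424 2.66
vertex -3.91 0.679 2.324
vertex -3.701 0.016 2.21
endloop
endfacet
facet normal -0.929 0.344 -0.138
outer loop
vertex -3.91 0.679 2.324
vertex -3.684 1.074 1.787
vertex -3.91 0.417 1.67
endloop
endfacet
facet normal 0.013 0.736 -0.677
outer loop
vertex -3.684 1.074 1.787
vertex -2.979 1.064 1.79
vertex -3.335 0.656 1.34
endloop
endfacet
facet normal 0.567 -0.759 -0.320
outer loop
vertex -3.346 0.002 1.601
vertex -2.77 0.401 1.676
vertex -2.996 0.006 2.213
endloop
endfacet
facet normal -0.014 -1.000 0.015
outer loop
vertex -3.346 0.002 1.601
vertex -2.996 0.006 2.213
vertex -3.701 0.016 2.21
endloop
endfacet
facet normal -0.586 -0.742 -0.325
outer loop
vertex -3.346 0.002 1.601
vertex -3.701 0.016 2.21
vertex -3.91 0.417 1.67
endloop
endfacet
facet normal -0.357 -0.341 -0.870
outer loop
vertex -3.346 0.002 1.601
vertex -3.91 0.417 1.67
vertex -3.335 0.656 1.34
endloop
endfacet
facet normal 0.356 -0.352 -0.866
outer loop
vertex -3.346 0.002 1.601
vertex -3.335 0.656 1.34
vertex -2.77 0.401 1.676
endloop
endfacet
facet normal 0.929 -0.344 0.138
outer loop
vertex -2.996 0.006 2.213
vertex -2.77 0.401 1.676
vertex -2.77 0.663 2.33
endloop
endfacet
facet normal -0.013 -0.736 0.677
outer loop
vertex -3.701 0.016 2.21
vertex -2.996 0.006 2.213
vertex -3.345 0.424 2.66
endloop
endfacet
facet normal -0.939 -0.318 0.127
outer loop
vertex -3.91 0.417 1.67
vertex -3.701 0.016 2.21
vertex -3.91 0.679 2.324
endloop
endfacet
facet normal -0.569 0.330 -0.753
outer loop
vertex -3.335 0.656 1.34
vertex -3.91 0.417 1.67
vertex -3.684 1.074 1.787
endloop
endfacet
facet normal 0.586 0.313 -0.747
outer loop
vertex -2.77 0.401 1.676
vertex -3.335 0.656 1.34
vertex -2.979 1.064 1.79
endloop
endfacet
facet normal -0.525 0.665 -0.531
outer loop
vertex 2.901 2.458 -3.645
vertex 2.246 2.122 -3.418
vertex 2.549 2.694 -3.002
endloop
endfacet
facet normal 0.718 0.681 0.143
outer loop
vertex 2.901 2.458 -3.645
vertex 2.549 2.694 -3.002
vertex 3.868 1.235 -2.669
endloop
endfacet
facet normal 0.718 0.681 0.142
outer loop
vertex 3.868 1.235 -2.669
vertex 2.549 2.694 -3.002
vertex 3.517 1.471 -2.025
endloop
endfacet
facet normal 0.526 -0.664 0.530
outer loop
vertex 3.868 1.235 -2.669
vertex 3.517 1.471 -2.025
vertex 3.214 0.898 -2.442
endloop
endfacet
facet normal -0.526 0.665 -0.530
outer loop
vertex 2.549 2.694 -3.002
vertex 2.246 2.122 -3.418
vertex 1.895 2.357 -2.775
endloop
endfacet
facet normal -0.036 0.606 0.795
outer loop
vertex 2.549 2.694 -3.002
vertex 1.895 2.357 -2.775
vertex 3.517 1.471 -2.025
endloop
endfacet
facet normal -0.036 0.606 0.795
outer loop
vertex 3.517 1.471 -2.025
vertex 1.895 2.357 -2.775
vertex 2.862 1.134 -1.798
endloop
endfacet
facet normal 0.526 -0.664 0.531
outer loop
vertex 3.517 1.471 -2.025
vertex 2.862 1.134 -1.798
vertex 3.214 0.898 -2.442
endloop
endfacet
facet normal -0.526 0.665 -0.530
outer loop
vertex 1.895 2.357 -2.775
vertex 2.246 2.122 -3.418
vertex 1.592 1.785 -3.191
endloop
endfacet
facet normal -0.754 -0.075 0.652
outer loop
vertex 1.895 2.357 -2.775
vertex 1.592 1.785 -3.191
vertex 2.862 1.134 -1.798
endloop
endfacet
facet normal -0.754 -0.076 0.652
outer loop
vertex 2.862 1.134 -1.798
vertex 1.592 1.785 -3.191
vertex 2.559 0.562 -2.215
endloop
endfacet
facet normal 0.525 -0.665 0.531
outer loop
vertex 2.862 1.134 -1.798
vertex 2.559 0.562 -2.215
vertex 3.214 0.898 -2.442
endloop
endfacet
facet normal -0.526 0.664 -0.530
outer loop
vertex 1.592 1.785 -3.191
vertex 2.246 2.122 -3.418
vertex 1.943 1.549 -3.835
endloop
endfacet
facet normal -0.718 -0.681 -0.142
outer loop
vertex 1.592 1.785 -3.191
vertex 1.943 1.549 -3.835
vertex 2.559 0.562 -2.215
endloop
endfacet
facet normal -0.718 -0.682 -0.143
outer loop
vertex 2.559 0.562 -2.215
vertex 1.943 1.549 -3.835
vertex 2.911 0.326 -2.858
endloop
endfacet
facet normal 0.525 -0.665 0.531
outer loop
vertex 2.559 0.562 -2.215
vertex 2.911 0.326 -2.858
vertex 3.214 0.898 -2.442
endloop
endfacet
facet normal -0.526 0.664 -0.531
outer loop
vertex 1.943 1.549 -3.835
vertex 2.246 2.122 -3.418
vertex 2.598 1.886 -4.062
endloop
endfacet
facet normal 0.036 -0.606 -0.795
outer loop
vertex 1.943 1.549 -3.835
vertex 2.598 1.886 -4.062
vertex 2.911 0.326 -2.858
endloop
endfacet
facet normal 0.036 -0.606 -0.795
outer loop
vertex 2.911 0.326 -2.858
vertex 2.598 1.886 -4.062
vertex 3.565 0.663 -3.085
endloop
endfacet
facet normal 0.526 -0.665 0.530
outer loop
vertex 2.911 0.326 -2.858
vertex 3.565 0.663 -3.085
vertex 3.214 0.898 -2.442
endloop
endfacet
facet normal -0.525 0.665 -0.531
outer loop
vertex 2.598 1.886 -4.062
vertex 2.246 2.122 -3.418
vertex 2.901 2.458 -3.645
endloop
endfacet
facet normal 0.754 0.076 -0.652
outer loop
vertex 2.598 1.886 -4.062
vertex 2.901 2.458 -3.645
vertex 3.565 0.663 -3.085
endloop
endfacet
facet normal 0.754 0.075 -0.653
outer loop
vertex 3.565 0.663 -3.085
vertex 2.901 2.458 -3.645
vertex 3.868 1.235 -2.669
endloop
endfacet
facet normal 0.526 -0.665 0.530
outer loop
vertex 3.565 0.663 -3.085
vertex 3.868 1.235 -2.669
vertex 3.214 0.898 -2.442
endloop
endfacet

endsolid


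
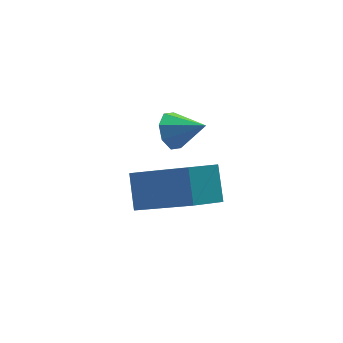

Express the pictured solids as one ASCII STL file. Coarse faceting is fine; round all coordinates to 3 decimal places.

solid 
facet normal -0.561 0.647 -0.516
outer loop
vertex 3.811 3.495 2.87
vertex 3.496 3.022 2.62
vertex 3.432 3.372 3.128
endloop
endfacet
facet normal 0.449 0.345 0.824
outer loop
vertex 3.811 3.495 2.87
vertex 3.432 3.372 3.128
vertex 4.124 2.298 3.2
endloop
endfacet
facet normal -0.559 0.648 -0.517
outer loop
vertex 3.432 3.372 3.128
vertex 3.496 3.022 2.62
vertex 3.09 3.045 3.088
endloop
endfacet
facet normal -0.111 -0.005 0.994
outer loop
vertex 3.432 3.372 3.128
vertex 3.09 3.045 3.088
vertex 4.124 2.298 3.2
endloop
endfacet
facet normal -0.560 0.647 -0.517
outer loop
vertex 3.09 3.045 3.088
vertex 3.496 3.022 2.62
vertex 2.987 2.705 2.774
endloop
endfacet
facet normal -0.457 -0.525 0.718
outer loop
vertex 3.09 3.045 3.088
vertex 2.987 2.705 2.774
vertex 4.124 2.298 3.2
endloop
endfacet
facet normal -0.560 0.647 -0.518
outer loop
vertex 2.987 2.705 2.774
vertex 3.496 3.022 2.62
vertex 3.182 2.55 2.37
endloop
endfacet
facet normal -0.386 -0.908 0.162
outer loop
vertex 2.987 2.705 2.774
vertex 3.182 2.55 2.37
vertex 4.124 2.298 3.2
endloop
endfacet
facet normal -0.560 0.647 -0.518
outer loop
vertex 3.182 2.55 2.37
vertex 3.496 3.022 2.62
vertex 3.561 2.672 2.113
endloop
endfacet
facet normal 0.061 -0.934 -0.353
outer loop
vertex 3.182 2.55 2.37
vertex 3.561 2.672 2.113
vertex 4.124 2.298 3.2
endloop
endfacet
facet normal -0.562 0.645 -0.518
outer loop
vertex 3.561 2.672 2.113
vertex 3.496 3.022 2.62
vertex 3.902 3.0 2.152
endloop
endfacet
facet normal 0.621 -0.584 -0.523
outer loop
vertex 3.561 2.672 2.113
vertex 3.902 3.0 2.152
vertex 4.124 2.298 3.2
endloop
endfacet
facet normal -0.560 0.648 -0.516
outer loop
vertex 3.902 3.0 2.152
vertex 3.496 3.022 2.62
vertex 4.006 3.34 2.466
endloop
endfacet
facet normal 0.966 -0.066 -0.249
outer loop
vertex 3.902 3.0 2.152
vertex 4.006 3.34 2.466
vertex 4.124 2.298 3.2
endloop
endfacet
facet normal -0.560 0.647 -0.518
outer loop
vertex 4.006 3.34 2.466
vertex 3.496 3.022 2.62
vertex 3.811 3.495 2.87
endloop
endfacet
facet normal 0.896 0.320 0.310
outer loop
vertex 4.006 3.34 2.466
vertex 3.811 3.495 2.87
vertex 4.124 2.298 3.2
endloop
endfacet
facet normal -0.836 -0.171 0.521
outer loop
vertex 3.4 1.714 0.403
vertex 3.727 2.558 1.205
vertex 2.369 3.216 -0.758
endloop
endfacet
facet normal -0.270 -0.698 -0.663
outer loop
vertex 3.473 3.442 -1.445
vertex 3.4 1.714 0.403
vertex 2.369 3.216 -0.758
endloop
endfacet
facet normal -0.836 -0.172 0.521
outer loop
vertex 2.369 3.216 -0.758
vertex 3.727 2.558 1.205
vertex 2.696 4.06 0.045
endloop
endfacet
facet normal -0.477 0.696 -0.537
outer loop
vertex 2.696 4.06 0.045
vertex 3.473 3.442 -1.445
vertex 2.369 3.216 -0.758
endloop
endfacet
facet normal 0.477 -0.695 0.537
outer loop
vertex 3.4 1.714 0.403
vertex 4.831 2.784 0.518
vertex 3.727 2.558 1.205
endloop
endfacet
facet normal -0.270 -0.698 -0.663
outer loop
vertex 4.504 1.94 -0.285
vertex 3.4 1.714 0.403
vertex 3.473 3.442 -1.445
endloop
endfacet
facet normal 0.477 -0.696 0.537
outer loop
vertex 4.504 1.94 -0.285
vertex 4.831 2.784 0.518
vertex 3.4 1.714 0.403
endloop
endfacet
facet normal 0.270 0.698 0.663
outer loop
vertex 3.727 2.558 1.205
vertex 4.831 2.784 0.518
vertex 2.696 4.06 0.045
endloop
endfacet
facet normal -0.477 0.695 -0.537
outer loop
vertex 3.8 4.286 -0.643
vertex 3.473 3.442 -1.445
vertex 2.696 4.06 0.045
endloop
endfacet
facet normal 0.270 0.698 0.663
outer loop
vertex 2.696 4.06 0.045
vertex 4.831 2.784 0.518
vertex 3.8 4.286 -0.643
endloop
endfacet
facet normal 0.836 0.171 -0.521
outer loop
vertex 3.8 4.286 -0.643
vertex 4.504 1.94 -0.285
vertex 3.473 3.442 -1.445
endloop
endfacet
facet normal 0.836 0.171 -0.521
outer loop
vertex 4.831 2.784 0.518
vertex 4.504 1.94 -0.285
vertex 3.8 4.286 -0.643
endloop
endfacet

endsolid


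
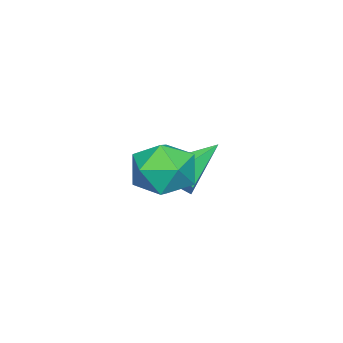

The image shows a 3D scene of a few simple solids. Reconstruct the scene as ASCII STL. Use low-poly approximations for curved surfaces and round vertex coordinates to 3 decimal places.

solid 
facet normal 0.794 -0.365 -0.486
outer loop
vertex -1.303 -1.703 -2.955
vertex -1.876 -2.063 -3.622
vertex -1.53 -1.183 -3.717
endloop
endfacet
facet normal 0.238 0.834 0.498
outer loop
vertex -1.303 -1.703 -2.955
vertex -1.53 -1.183 -3.717
vertex -3.584 -1.277 -2.578
endloop
endfacet
facet normal 0.794 -0.365 -0.486
outer loop
vertex -1.53 -1.183 -3.717
vertex -1.876 -2.063 -3.622
vertex -2.103 -1.543 -4.384
endloop
endfacet
facet normal -0.216 0.925 -0.313
outer loop
vertex -1.53 -1.183 -3.717
vertex -2.103 -1.543 -4.384
vertex -3.584 -1.277 -2.578
endloop
endfacet
facet normal 0.794 -0.365 -0.486
outer loop
vertex -2.103 -1.543 -4.384
vertex -1.876 -2.063 -3.622
vertex -2.449 -2.423 -4.289
endloop
endfacet
facet normal -0.738 0.221 -0.638
outer loop
vertex -2.103 -1.543 -4.384
vertex -2.449 -2.423 -4.289
vertex -3.584 -1.277 -2.578
endloop
endfacet
facet normal 0.794 -0.366 -0.485
outer loop
vertex -2.449 -2.423 -4.289
vertex -1.876 -2.063 -3.622
vertex -2.222 -2.942 -3.526
endloop
endfacet
facet normal -0.805 -0.573 -0.150
outer loop
vertex -2.449 -2.423 -4.289
vertex -2.222 -2.942 -3.526
vertex -3.584 -1.277 -2.578
endloop
endfacet
facet normal 0.794 -0.366 -0.486
outer loop
vertex -2.222 -2.942 -3.526
vertex -1.876 -2.063 -3.622
vertex -1.649 -2.582 -2.86
endloop
endfacet
facet normal -0.351 -0.663 0.661
outer loop
vertex -2.222 -2.942 -3.526
vertex -1.649 -2.582 -2.86
vertex -3.584 -1.277 -2.578
endloop
endfacet
facet normal 0.794 -0.365 -0.485
outer loop
vertex -1.649 -2.582 -2.86
vertex -1.876 -2.063 -3.622
vertex -1.303 -1.703 -2.955
endloop
endfacet
facet normal 0.170 0.039 0.985
outer loop
vertex -1.649 -2.582 -2.86
vertex -1.303 -1.703 -2.955
vertex -3.584 -1.277 -2.578
endloop
endfacet
facet normal -0.480 0.139 0.866
outer loop
vertex 0.274 -0.2 -1.09
vertex -0.043 -1.388 -1.075
vertex 1.009 -1.025 -0.55
endloop
endfacet
facet normal 0.070 0.589 0.805
outer loop
vertex 0.274 -0.2 -1.09
vertex 1.009 -1.025 -0.55
vertex 1.492 -0.133 -1.245
endloop
endfacet
facet normal -0.026 0.976 0.214
outer loop
vertex 0.274 -0.2 -1.09
vertex 1.492 -0.133 -1.245
vertex 0.74 0.056 -2.199
endloop
endfacet
facet normal -0.636 0.766 -0.091
outer loop
vertex 0.274 -0.2 -1.09
vertex 0.74 0.056 -2.199
vertex -0.209 -0.72 -2.095
endloop
endfacet
facet normal -0.917 0.249 0.312
outer loop
vertex 0.274 -0.2 -1.09
vertex -0.209 -0.72 -2.095
vertex -0.043 -1.388 -1.075
endloop
endfacet
facet normal 0.663 0.202 0.721
outer loop
vertex 1.492 -0.133 -1.245
vertex 1.009 -1.025 -0.55
vertex 1.929 -1.28 -1.325
endloop
endfacet
facet normal -0.227 -0.527 0.819
outer loop
vertex 1.009 -1.025 -0.55
vertex -0.043 -1.388 -1.075
vertex 0.98 -2.056 -1.221
endloop
endfacet
facet normal -0.933 -0.350 -0.077
outer loop
vertex -0.043 -1.388 -1.075
vertex -0.209 -0.72 -2.095
vertex 0.228 -1.867 -2.175
endloop
endfacet
facet normal -0.479 0.488 -0.729
outer loop
vertex -0.209 -0.72 -2.095
vertex 0.74 0.056 -2.199
vertex 0.711 -0.975 -2.87
endloop
endfacet
facet normal 0.507 0.829 -0.236
outer loop
vertex 0.74 0.056 -2.199
vertex 1.492 -0.133 -1.245
vertex 1.763 -0.612 -2.345
endloop
endfacet
facet normal 0.636 -0.766 0.091
outer loop
vertex 1.446 -1.8 -2.33
vertex 1.929 -1.28 -1.325
vertex 0.98 -2.056 -1.221
endloop
endfacet
facet normal 0.026 -0.976 -0.214
outer loop
vertex 1.446 -1.8 -2.33
vertex 0.98 -2.056 -1.221
vertex 0.228 -1.867 -2.175
endloop
endfacet
facet normal -0.070 -0.589 -0.805
outer loop
vertex 1.446 -1.8 -2.33
vertex 0.228 -1.867 -2.175
vertex 0.711 -0.975 -2.87
endloop
endfacet
facet normal 0.480 -0.139 -0.866
outer loop
vertex 1.446 -1.8 -2.33
vertex 0.711 -0.975 -2.87
vertex 1.763 -0.612 -2.345
endloop
endfacet
facet normal 0.917 -0.249 -0.312
outer loop
vertex 1.446 -1.8 -2.33
vertex 1.763 -0.612 -2.345
vertex 1.929 -1.28 -1.325
endloop
endfacet
facet normal 0.479 -0.488 0.729
outer loop
vertex 0.98 -2.056 -1.221
vertex 1.929 -1.28 -1.325
vertex 1.009 -1.025 -0.55
endloop
endfacet
facet normal -0.507 -0.829 0.236
outer loop
vertex 0.228 -1.867 -2.175
vertex 0.98 -2.056 -1.221
vertex -0.043 -1.388 -1.075
endloop
endfacet
facet normal -0.663 -0.202 -0.721
outer loop
vertex 0.711 -0.975 -2.87
vertex 0.228 -1.867 -2.175
vertex -0.209 -0.72 -2.095
endloop
endfacet
facet normal 0.227 0.527 -0.819
outer loop
vertex 1.763 -0.612 -2.345
vertex 0.711 -0.975 -2.87
vertex 0.74 0.056 -2.199
endloop
endfacet
facet normal 0.933 0.350 0.077
outer loop
vertex 1.929 -1.28 -1.325
vertex 1.763 -0.612 -2.345
vertex 1.492 -0.133 -1.245
endloop
endfacet

endsolid


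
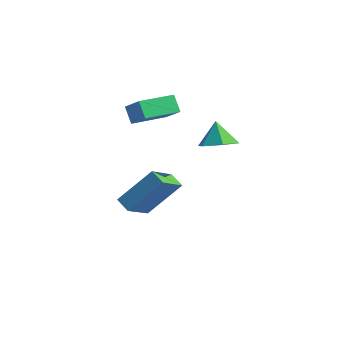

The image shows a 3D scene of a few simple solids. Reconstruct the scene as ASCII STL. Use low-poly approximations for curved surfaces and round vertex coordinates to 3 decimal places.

solid 
facet normal -0.896 0.190 0.401
outer loop
vertex -1.447 -2.458 0.05
vertex -1.582 -1.009 -0.94
vertex -2.395 -3.619 -1.52
endloop
endfacet
facet normal 0.077 -0.823 0.563
outer loop
vertex -1.678 -3.771 -1.84
vertex -1.447 -2.458 0.05
vertex -2.395 -3.619 -1.52
endloop
endfacet
facet normal -0.896 0.190 0.401
outer loop
vertex -2.395 -3.619 -1.52
vertex -1.582 -1.009 -0.94
vertex -2.53 -2.17 -2.51
endloop
endfacet
facet normal -0.436 -0.535 -0.723
outer loop
vertex -2.53 -2.17 -2.51
vertex -1.678 -3.771 -1.84
vertex -2.395 -3.619 -1.52
endloop
endfacet
facet normal 0.436 0.535 0.723
outer loop
vertex -1.447 -2.458 0.05
vertex -0.865 -1.161 -1.26
vertex -1.582 -1.009 -0.94
endloop
endfacet
facet normal 0.077 -0.823 0.563
outer loop
vertex -0.73 -2.61 -0.27
vertex -1.447 -2.458 0.05
vertex -1.678 -3.771 -1.84
endloop
endfacet
facet normal 0.436 0.535 0.723
outer loop
vertex -0.73 -2.61 -0.27
vertex -0.865 -1.161 -1.26
vertex -1.447 -2.458 0.05
endloop
endfacet
facet normal -0.077 0.823 -0.563
outer loop
vertex -1.582 -1.009 -0.94
vertex -0.865 -1.161 -1.26
vertex -2.53 -2.17 -2.51
endloop
endfacet
facet normal -0.436 -0.535 -0.723
outer loop
vertex -1.813 -2.322 -2.83
vertex -1.678 -3.771 -1.84
vertex -2.53 -2.17 -2.51
endloop
endfacet
facet normal -0.077 0.823 -0.563
outer loop
vertex -2.53 -2.17 -2.51
vertex -0.865 -1.161 -1.26
vertex -1.813 -2.322 -2.83
endloop
endfacet
facet normal 0.896 -0.190 -0.401
outer loop
vertex -1.813 -2.322 -2.83
vertex -0.73 -2.61 -0.27
vertex -1.678 -3.771 -1.84
endloop
endfacet
facet normal 0.896 -0.190 -0.401
outer loop
vertex -0.865 -1.161 -1.26
vertex -0.73 -2.61 -0.27
vertex -1.813 -2.322 -2.83
endloop
endfacet
facet normal -0.582 0.262 0.770
outer loop
vertex -2.053 -2.555 4.153
vertex -1.541 -0.881 3.971
vertex -2.98 -2.355 3.385
endloop
endfacet
facet normal -0.291 -0.951 0.104
outer loop
vertex -2.439 -2.599 2.669
vertex -2.053 -2.555 4.153
vertex -2.98 -2.355 3.385
endloop
endfacet
facet normal -0.582 0.262 0.770
outer loop
vertex -2.98 -2.355 3.385
vertex -1.541 -0.881 3.971
vertex -2.468 -0.681 3.203
endloop
endfacet
facet normal -0.759 0.164 -0.630
outer loop
vertex -2.468 -0.681 3.203
vertex -2.439 -2.599 2.669
vertex -2.98 -2.355 3.385
endloop
endfacet
facet normal 0.759 -0.164 0.630
outer loop
vertex -2.053 -2.555 4.153
vertex -1.0 -1.125 3.255
vertex -1.541 -0.881 3.971
endloop
endfacet
facet normal -0.291 -0.951 0.104
outer loop
vertex -1.512 -2.799 3.437
vertex -2.053 -2.555 4.153
vertex -2.439 -2.599 2.669
endloop
endfacet
facet normal 0.759 -0.164 0.630
outer loop
vertex -1.512 -2.799 3.437
vertex -1.0 -1.125 3.255
vertex -2.053 -2.555 4.153
endloop
endfacet
facet normal 0.291 0.951 -0.104
outer loop
vertex -1.541 -0.881 3.971
vertex -1.0 -1.125 3.255
vertex -2.468 -0.681 3.203
endloop
endfacet
facet normal -0.759 0.164 -0.630
outer loop
vertex -1.927 -0.925 2.487
vertex -2.439 -2.599 2.669
vertex -2.468 -0.681 3.203
endloop
endfacet
facet normal 0.291 0.951 -0.104
outer loop
vertex -2.468 -0.681 3.203
vertex -1.0 -1.125 3.255
vertex -1.927 -0.925 2.487
endloop
endfacet
facet normal 0.582 -0.262 -0.770
outer loop
vertex -1.927 -0.925 2.487
vertex -1.512 -2.799 3.437
vertex -2.439 -2.599 2.669
endloop
endfacet
facet normal 0.582 -0.262 -0.770
outer loop
vertex -1.0 -1.125 3.255
vertex -1.512 -2.799 3.437
vertex -1.927 -0.925 2.487
endloop
endfacet
facet normal 0.390 -0.325 -0.862
outer loop
vertex 2.116 -2.243 2.995
vertex 1.524 -1.755 2.543
vertex 2.311 -1.405 2.767
endloop
endfacet
facet normal 0.542 0.101 0.834
outer loop
vertex 2.116 -2.243 2.995
vertex 2.311 -1.405 2.767
vertex 1.056 -1.365 3.577
endloop
endfacet
facet normal 0.390 -0.325 -0.862
outer loop
vertex 2.311 -1.405 2.767
vertex 1.524 -1.755 2.543
vertex 1.719 -0.917 2.315
endloop
endfacet
facet normal 0.325 0.824 0.464
outer loop
vertex 2.311 -1.405 2.767
vertex 1.719 -0.917 2.315
vertex 1.056 -1.365 3.577
endloop
endfacet
facet normal 0.390 -0.325 -0.861
outer loop
vertex 1.719 -0.917 2.315
vertex 1.524 -1.755 2.543
vertex 0.932 -1.268 2.091
endloop
endfacet
facet normal -0.428 0.899 0.094
outer loop
vertex 1.719 -0.917 2.315
vertex 0.932 -1.268 2.091
vertex 1.056 -1.365 3.577
endloop
endfacet
facet normal 0.390 -0.325 -0.861
outer loop
vertex 0.932 -1.268 2.091
vertex 1.524 -1.755 2.543
vertex 0.737 -2.106 2.319
endloop
endfacet
facet normal -0.963 0.250 0.097
outer loop
vertex 0.932 -1.268 2.091
vertex 0.737 -2.106 2.319
vertex 1.056 -1.365 3.577
endloop
endfacet
facet normal 0.390 -0.325 -0.861
outer loop
vertex 0.737 -2.106 2.319
vertex 1.524 -1.755 2.543
vertex 1.329 -2.593 2.771
endloop
endfacet
facet normal -0.746 -0.473 0.468
outer loop
vertex 0.737 -2.106 2.319
vertex 1.329 -2.593 2.771
vertex 1.056 -1.365 3.577
endloop
endfacet
facet normal 0.390 -0.325 -0.862
outer loop
vertex 1.329 -2.593 2.771
vertex 1.524 -1.755 2.543
vertex 2.116 -2.243 2.995
endloop
endfacet
facet normal 0.006 -0.548 0.837
outer loop
vertex 1.329 -2.593 2.771
vertex 2.116 -2.243 2.995
vertex 1.056 -1.365 3.577
endloop
endfacet

endsolid


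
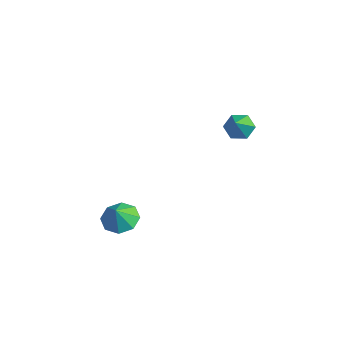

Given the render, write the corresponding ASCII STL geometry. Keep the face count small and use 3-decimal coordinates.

solid 
facet normal -0.181 0.398 -0.900
outer loop
vertex -0.075 -4.122 -3.131
vertex -0.76 -3.479 -2.709
vertex 0.252 -3.444 -2.897
endloop
endfacet
facet normal 0.795 -0.501 0.342
outer loop
vertex -0.075 -4.122 -3.131
vertex 0.252 -3.444 -2.897
vertex -0.56 -3.921 -1.711
endloop
endfacet
facet normal -0.181 0.397 -0.900
outer loop
vertex 0.252 -3.444 -2.897
vertex -0.76 -3.479 -2.709
vertex -0.015 -2.786 -2.553
endloop
endfacet
facet normal 0.819 0.032 0.573
outer loop
vertex 0.252 -3.444 -2.897
vertex -0.015 -2.786 -2.553
vertex -0.56 -3.921 -1.711
endloop
endfacet
facet normal -0.181 0.397 -0.900
outer loop
vertex -0.015 -2.786 -2.553
vertex -0.76 -3.479 -2.709
vertex -0.718 -2.535 -2.301
endloop
endfacet
facet normal 0.432 0.395 0.811
outer loop
vertex -0.015 -2.786 -2.553
vertex -0.718 -2.535 -2.301
vertex -0.56 -3.921 -1.711
endloop
endfacet
facet normal -0.182 0.397 -0.900
outer loop
vertex -0.718 -2.535 -2.301
vertex -0.76 -3.479 -2.709
vertex -1.446 -2.837 -2.287
endloop
endfacet
facet normal -0.138 0.375 0.917
outer loop
vertex -0.718 -2.535 -2.301
vertex -1.446 -2.837 -2.287
vertex -0.56 -3.921 -1.711
endloop
endfacet
facet normal -0.181 0.398 -0.899
outer loop
vertex -1.446 -2.837 -2.287
vertex -0.76 -3.479 -2.709
vertex -1.773 -3.515 -2.521
endloop
endfacet
facet normal -0.559 -0.016 0.829
outer loop
vertex -1.446 -2.837 -2.287
vertex -1.773 -3.515 -2.521
vertex -0.56 -3.921 -1.711
endloop
endfacet
facet normal -0.181 0.397 -0.900
outer loop
vertex -1.773 -3.515 -2.521
vertex -0.76 -3.479 -2.709
vertex -1.506 -4.173 -2.865
endloop
endfacet
facet normal -0.583 -0.549 0.598
outer loop
vertex -1.773 -3.515 -2.521
vertex -1.506 -4.173 -2.865
vertex -0.56 -3.921 -1.711
endloop
endfacet
facet normal -0.182 0.398 -0.899
outer loop
vertex -1.506 -4.173 -2.865
vertex -0.76 -3.479 -2.709
vertex -0.803 -4.424 -3.118
endloop
endfacet
facet normal -0.196 -0.912 0.360
outer loop
vertex -1.506 -4.173 -2.865
vertex -0.803 -4.424 -3.118
vertex -0.56 -3.921 -1.711
endloop
endfacet
facet normal -0.181 0.398 -0.900
outer loop
vertex -0.803 -4.424 -3.118
vertex -0.76 -3.479 -2.709
vertex -0.075 -4.122 -3.131
endloop
endfacet
facet normal 0.374 -0.892 0.254
outer loop
vertex -0.803 -4.424 -3.118
vertex -0.075 -4.122 -3.131
vertex -0.56 -3.921 -1.711
endloop
endfacet
facet normal -0.424 0.558 -0.714
outer loop
vertex 1.098 3.358 1.138
vertex 0.407 3.436 1.609
vertex 1.029 3.997 1.678
endloop
endfacet
facet normal 0.996 0.087 0.024
outer loop
vertex 1.098 3.358 1.138
vertex 1.029 3.997 1.678
vertex 1.133 2.484 2.831
endloop
endfacet
facet normal -0.424 0.558 -0.714
outer loop
vertex 1.029 3.997 1.678
vertex 0.407 3.436 1.609
vertex 0.338 4.076 2.15
endloop
endfacet
facet normal 0.516 0.542 0.664
outer loop
vertex 1.029 3.997 1.678
vertex 0.338 4.076 2.15
vertex 1.133 2.484 2.831
endloop
endfacet
facet normal -0.424 0.557 -0.714
outer loop
vertex 0.338 4.076 2.15
vertex 0.407 3.436 1.609
vertex -0.283 3.515 2.081
endloop
endfacet
facet normal -0.315 0.236 0.919
outer loop
vertex 0.338 4.076 2.15
vertex -0.283 3.515 2.081
vertex 1.133 2.484 2.831
endloop
endfacet
facet normal -0.425 0.557 -0.714
outer loop
vertex -0.283 3.515 2.081
vertex 0.407 3.436 1.609
vertex -0.214 2.875 1.541
endloop
endfacet
facet normal -0.664 -0.523 0.535
outer loop
vertex -0.283 3.515 2.081
vertex -0.214 2.875 1.541
vertex 1.133 2.484 2.831
endloop
endfacet
facet normal -0.425 0.557 -0.714
outer loop
vertex -0.214 2.875 1.541
vertex 0.407 3.436 1.609
vertex 0.477 2.797 1.069
endloop
endfacet
facet normal -0.183 -0.978 -0.106
outer loop
vertex -0.214 2.875 1.541
vertex 0.477 2.797 1.069
vertex 1.133 2.484 2.831
endloop
endfacet
facet normal -0.424 0.557 -0.714
outer loop
vertex 0.477 2.797 1.069
vertex 0.407 3.436 1.609
vertex 1.098 3.358 1.138
endloop
endfacet
facet normal 0.647 -0.672 -0.360
outer loop
vertex 0.477 2.797 1.069
vertex 1.098 3.358 1.138
vertex 1.133 2.484 2.831
endloop
endfacet

endsolid


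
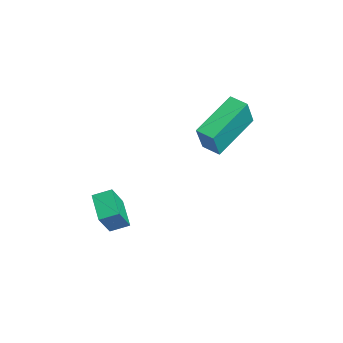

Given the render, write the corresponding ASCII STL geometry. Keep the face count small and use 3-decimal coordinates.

solid 
facet normal -0.919 0.009 0.394
outer loop
vertex 2.587 -3.074 -1.402
vertex 2.718 -2.317 -1.114
vertex 2.097 -2.551 -2.557
endloop
endfacet
facet normal -0.160 -0.923 -0.350
outer loop
vertex 3.282 -2.563 -3.066
vertex 2.587 -3.074 -1.402
vertex 2.097 -2.551 -2.557
endloop
endfacet
facet normal -0.919 0.008 0.394
outer loop
vertex 2.097 -2.551 -2.557
vertex 2.718 -2.317 -1.114
vertex 2.227 -1.794 -2.27
endloop
endfacet
facet normal -0.361 0.384 -0.850
outer loop
vertex 2.227 -1.794 -2.27
vertex 3.282 -2.563 -3.066
vertex 2.097 -2.551 -2.557
endloop
endfacet
facet normal 0.361 -0.386 0.849
outer loop
vertex 2.587 -3.074 -1.402
vertex 3.903 -2.329 -1.623
vertex 2.718 -2.317 -1.114
endloop
endfacet
facet normal -0.159 -0.923 -0.350
outer loop
vertex 3.773 -3.086 -1.91
vertex 2.587 -3.074 -1.402
vertex 3.282 -2.563 -3.066
endloop
endfacet
facet normal 0.360 -0.384 0.850
outer loop
vertex 3.773 -3.086 -1.91
vertex 3.903 -2.329 -1.623
vertex 2.587 -3.074 -1.402
endloop
endfacet
facet normal 0.160 0.923 0.350
outer loop
vertex 2.718 -2.317 -1.114
vertex 3.903 -2.329 -1.623
vertex 2.227 -1.794 -2.27
endloop
endfacet
facet normal -0.360 0.386 -0.850
outer loop
vertex 3.413 -1.806 -2.778
vertex 3.282 -2.563 -3.066
vertex 2.227 -1.794 -2.27
endloop
endfacet
facet normal 0.159 0.923 0.350
outer loop
vertex 2.227 -1.794 -2.27
vertex 3.903 -2.329 -1.623
vertex 3.413 -1.806 -2.778
endloop
endfacet
facet normal 0.919 -0.009 -0.394
outer loop
vertex 3.413 -1.806 -2.778
vertex 3.773 -3.086 -1.91
vertex 3.282 -2.563 -3.066
endloop
endfacet
facet normal 0.919 -0.009 -0.394
outer loop
vertex 3.903 -2.329 -1.623
vertex 3.773 -3.086 -1.91
vertex 3.413 -1.806 -2.778
endloop
endfacet
facet normal -0.800 -0.590 0.113
outer loop
vertex 3.655 0.674 2.314
vertex 2.581 2.3 3.198
vertex 3.18 1.068 1.013
endloop
endfacet
facet normal 0.502 -0.760 -0.413
outer loop
vertex 3.819 1.54 0.922
vertex 3.655 0.674 2.314
vertex 3.18 1.068 1.013
endloop
endfacet
facet normal -0.799 -0.590 0.114
outer loop
vertex 3.18 1.068 1.013
vertex 2.581 2.3 3.198
vertex 2.105 2.694 1.897
endloop
endfacet
facet normal -0.330 0.273 -0.904
outer loop
vertex 2.105 2.694 1.897
vertex 3.819 1.54 0.922
vertex 3.18 1.068 1.013
endloop
endfacet
facet normal 0.330 -0.273 0.904
outer loop
vertex 3.655 0.674 2.314
vertex 3.22 2.772 3.107
vertex 2.581 2.3 3.198
endloop
endfacet
facet normal 0.502 -0.760 -0.414
outer loop
vertex 4.295 1.146 2.223
vertex 3.655 0.674 2.314
vertex 3.819 1.54 0.922
endloop
endfacet
facet normal 0.330 -0.273 0.904
outer loop
vertex 4.295 1.146 2.223
vertex 3.22 2.772 3.107
vertex 3.655 0.674 2.314
endloop
endfacet
facet normal -0.502 0.759 0.414
outer loop
vertex 2.581 2.3 3.198
vertex 3.22 2.772 3.107
vertex 2.105 2.694 1.897
endloop
endfacet
facet normal -0.330 0.273 -0.904
outer loop
vertex 2.745 3.166 1.806
vertex 3.819 1.54 0.922
vertex 2.105 2.694 1.897
endloop
endfacet
facet normal -0.502 0.760 0.413
outer loop
vertex 2.105 2.694 1.897
vertex 3.22 2.772 3.107
vertex 2.745 3.166 1.806
endloop
endfacet
facet normal 0.799 0.590 -0.114
outer loop
vertex 2.745 3.166 1.806
vertex 4.295 1.146 2.223
vertex 3.819 1.54 0.922
endloop
endfacet
facet normal 0.799 0.590 -0.113
outer loop
vertex 3.22 2.772 3.107
vertex 4.295 1.146 2.223
vertex 2.745 3.166 1.806
endloop
endfacet

endsolid


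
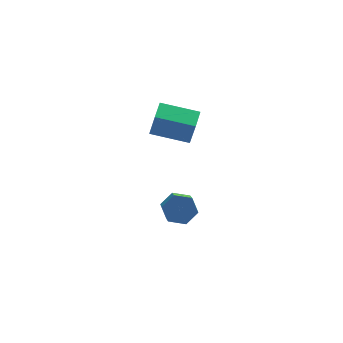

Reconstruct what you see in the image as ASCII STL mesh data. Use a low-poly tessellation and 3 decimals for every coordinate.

solid 
facet normal 0.068 0.827 -0.558
outer loop
vertex 0.43 2.111 -3.234
vertex -0.172 1.819 -3.741
vertex -0.375 2.286 -3.073
endloop
endfacet
facet normal 0.275 0.523 0.807
outer loop
vertex 0.43 2.111 -3.234
vertex -0.375 2.286 -3.073
vertex 0.335 0.954 -2.452
endloop
endfacet
facet normal 0.274 0.522 0.808
outer loop
vertex 0.335 0.954 -2.452
vertex -0.375 2.286 -3.073
vertex -0.471 1.129 -2.292
endloop
endfacet
facet normal -0.068 -0.826 0.559
outer loop
vertex 0.335 0.954 -2.452
vertex -0.471 1.129 -2.292
vertex -0.268 0.661 -2.959
endloop
endfacet
facet normal 0.068 0.827 -0.558
outer loop
vertex -0.375 2.286 -3.073
vertex -0.172 1.819 -3.741
vertex -0.978 1.994 -3.58
endloop
endfacet
facet normal -0.693 0.442 0.570
outer loop
vertex -0.375 2.286 -3.073
vertex -0.978 1.994 -3.58
vertex -0.471 1.129 -2.292
endloop
endfacet
facet normal -0.693 0.442 0.569
outer loop
vertex -0.471 1.129 -2.292
vertex -0.978 1.994 -3.58
vertex -1.074 0.836 -2.799
endloop
endfacet
facet normal -0.068 -0.826 0.559
outer loop
vertex -0.471 1.129 -2.292
vertex -1.074 0.836 -2.799
vertex -0.268 0.661 -2.959
endloop
endfacet
facet normal 0.068 0.827 -0.559
outer loop
vertex -0.978 1.994 -3.58
vertex -0.172 1.819 -3.741
vertex -0.775 1.526 -4.248
endloop
endfacet
facet normal -0.968 -0.080 -0.238
outer loop
vertex -0.978 1.994 -3.58
vertex -0.775 1.526 -4.248
vertex -1.074 0.836 -2.799
endloop
endfacet
facet normal -0.968 -0.082 -0.239
outer loop
vertex -1.074 0.836 -2.799
vertex -0.775 1.526 -4.248
vertex -0.87 0.369 -3.466
endloop
endfacet
facet normal -0.069 -0.827 0.558
outer loop
vertex -1.074 0.836 -2.799
vertex -0.87 0.369 -3.466
vertex -0.268 0.661 -2.959
endloop
endfacet
facet normal 0.068 0.826 -0.559
outer loop
vertex -0.775 1.526 -4.248
vertex -0.172 1.819 -3.741
vertex 0.031 1.351 -4.408
endloop
endfacet
facet normal -0.274 -0.523 -0.807
outer loop
vertex -0.775 1.526 -4.248
vertex 0.031 1.351 -4.408
vertex -0.87 0.369 -3.466
endloop
endfacet
facet normal -0.275 -0.522 -0.807
outer loop
vertex -0.87 0.369 -3.466
vertex 0.031 1.351 -4.408
vertex -0.065 0.194 -3.627
endloop
endfacet
facet normal -0.068 -0.827 0.558
outer loop
vertex -0.87 0.369 -3.466
vertex -0.065 0.194 -3.627
vertex -0.268 0.661 -2.959
endloop
endfacet
facet normal 0.068 0.826 -0.559
outer loop
vertex 0.031 1.351 -4.408
vertex -0.172 1.819 -3.741
vertex 0.634 1.644 -3.901
endloop
endfacet
facet normal 0.693 -0.442 -0.569
outer loop
vertex 0.031 1.351 -4.408
vertex 0.634 1.644 -3.901
vertex -0.065 0.194 -3.627
endloop
endfacet
facet normal 0.693 -0.442 -0.570
outer loop
vertex -0.065 0.194 -3.627
vertex 0.634 1.644 -3.901
vertex 0.538 0.486 -3.12
endloop
endfacet
facet normal -0.068 -0.827 0.558
outer loop
vertex -0.065 0.194 -3.627
vertex 0.538 0.486 -3.12
vertex -0.268 0.661 -2.959
endloop
endfacet
facet normal 0.069 0.827 -0.558
outer loop
vertex 0.634 1.644 -3.901
vertex -0.172 1.819 -3.741
vertex 0.43 2.111 -3.234
endloop
endfacet
facet normal 0.968 0.081 0.239
outer loop
vertex 0.634 1.644 -3.901
vertex 0.43 2.111 -3.234
vertex 0.538 0.486 -3.12
endloop
endfacet
facet normal 0.968 0.081 0.237
outer loop
vertex 0.538 0.486 -3.12
vertex 0.43 2.111 -3.234
vertex 0.335 0.954 -2.452
endloop
endfacet
facet normal -0.068 -0.827 0.559
outer loop
vertex 0.538 0.486 -3.12
vertex 0.335 0.954 -2.452
vertex -0.268 0.661 -2.959
endloop
endfacet
facet normal -0.927 0.307 0.216
outer loop
vertex -1.275 1.494 2.982
vertex -0.905 2.465 3.19
vertex -1.478 1.872 1.576
endloop
endfacet
facet normal -0.349 -0.916 -0.196
outer loop
vertex 0.265 1.295 1.17
vertex -1.275 1.494 2.982
vertex -1.478 1.872 1.576
endloop
endfacet
facet normal -0.927 0.308 0.216
outer loop
vertex -1.478 1.872 1.576
vertex -0.905 2.465 3.19
vertex -1.107 2.843 1.784
endloop
endfacet
facet normal -0.138 0.257 -0.956
outer loop
vertex -1.107 2.843 1.784
vertex 0.265 1.295 1.17
vertex -1.478 1.872 1.576
endloop
endfacet
facet normal 0.138 -0.257 0.956
outer loop
vertex -1.275 1.494 2.982
vertex 0.838 1.888 2.784
vertex -0.905 2.465 3.19
endloop
endfacet
facet normal -0.349 -0.916 -0.196
outer loop
vertex 0.467 0.917 2.576
vertex -1.275 1.494 2.982
vertex 0.265 1.295 1.17
endloop
endfacet
facet normal 0.138 -0.257 0.956
outer loop
vertex 0.467 0.917 2.576
vertex 0.838 1.888 2.784
vertex -1.275 1.494 2.982
endloop
endfacet
facet normal 0.349 0.916 0.196
outer loop
vertex -0.905 2.465 3.19
vertex 0.838 1.888 2.784
vertex -1.107 2.843 1.784
endloop
endfacet
facet normal -0.138 0.257 -0.956
outer loop
vertex 0.635 2.266 1.378
vertex 0.265 1.295 1.17
vertex -1.107 2.843 1.784
endloop
endfacet
facet normal 0.349 0.916 0.196
outer loop
vertex -1.107 2.843 1.784
vertex 0.838 1.888 2.784
vertex 0.635 2.266 1.378
endloop
endfacet
facet normal 0.927 -0.307 -0.216
outer loop
vertex 0.635 2.266 1.378
vertex 0.467 0.917 2.576
vertex 0.265 1.295 1.17
endloop
endfacet
facet normal 0.927 -0.308 -0.216
outer loop
vertex 0.838 1.888 2.784
vertex 0.467 0.917 2.576
vertex 0.635 2.266 1.378
endloop
endfacet

endsolid


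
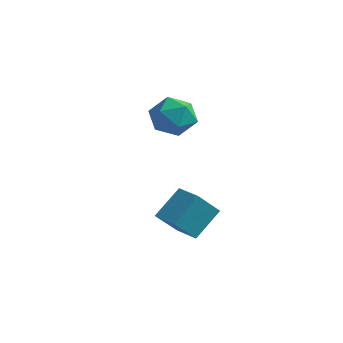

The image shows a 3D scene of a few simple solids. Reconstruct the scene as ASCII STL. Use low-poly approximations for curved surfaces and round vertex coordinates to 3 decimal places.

solid 
facet normal -0.989 0.143 0.027
outer loop
vertex 0.038 -3.45 -1.219
vertex 0.26 -2.165 0.093
vertex 0.184 -2.209 -2.459
endloop
endfacet
facet normal -0.120 -0.695 -0.709
outer loop
vertex 1.46 -2.395 -2.493
vertex 0.038 -3.45 -1.219
vertex 0.184 -2.209 -2.459
endloop
endfacet
facet normal -0.989 0.143 0.027
outer loop
vertex 0.184 -2.209 -2.459
vertex 0.26 -2.165 0.093
vertex 0.406 -0.925 -1.146
endloop
endfacet
facet normal 0.084 0.705 -0.704
outer loop
vertex 0.406 -0.925 -1.146
vertex 1.46 -2.395 -2.493
vertex 0.184 -2.209 -2.459
endloop
endfacet
facet normal -0.084 -0.705 0.704
outer loop
vertex 0.038 -3.45 -1.219
vertex 1.536 -2.351 0.059
vertex 0.26 -2.165 0.093
endloop
endfacet
facet normal -0.120 -0.695 -0.709
outer loop
vertex 1.314 -3.635 -1.254
vertex 0.038 -3.45 -1.219
vertex 1.46 -2.395 -2.493
endloop
endfacet
facet normal -0.083 -0.705 0.704
outer loop
vertex 1.314 -3.635 -1.254
vertex 1.536 -2.351 0.059
vertex 0.038 -3.45 -1.219
endloop
endfacet
facet normal 0.120 0.695 0.709
outer loop
vertex 0.26 -2.165 0.093
vertex 1.536 -2.351 0.059
vertex 0.406 -0.925 -1.146
endloop
endfacet
facet normal 0.083 0.705 -0.704
outer loop
vertex 1.682 -1.11 -1.181
vertex 1.46 -2.395 -2.493
vertex 0.406 -0.925 -1.146
endloop
endfacet
facet normal 0.120 0.695 0.709
outer loop
vertex 0.406 -0.925 -1.146
vertex 1.536 -2.351 0.059
vertex 1.682 -1.11 -1.181
endloop
endfacet
facet normal 0.989 -0.143 -0.027
outer loop
vertex 1.682 -1.11 -1.181
vertex 1.314 -3.635 -1.254
vertex 1.46 -2.395 -2.493
endloop
endfacet
facet normal 0.989 -0.143 -0.027
outer loop
vertex 1.536 -2.351 0.059
vertex 1.314 -3.635 -1.254
vertex 1.682 -1.11 -1.181
endloop
endfacet
facet normal -0.400 0.596 0.696
outer loop
vertex -2.121 -0.341 3.918
vertex -1.556 -0.952 4.766
vertex -1.032 -0.012 4.262
endloop
endfacet
facet normal -0.312 0.947 0.081
outer loop
vertex -2.121 -0.341 3.918
vertex -1.032 -0.012 4.262
vertex -1.317 -0.007 3.109
endloop
endfacet
facet normal -0.677 0.601 -0.425
outer loop
vertex -2.121 -0.341 3.918
vertex -1.317 -0.007 3.109
vertex -2.017 -0.944 2.899
endloop
endfacet
facet normal -0.992 0.035 -0.122
outer loop
vertex -2.121 -0.341 3.918
vertex -2.017 -0.944 2.899
vertex -2.164 -1.528 3.923
endloop
endfacet
facet normal -0.821 0.032 0.570
outer loop
vertex -2.121 -0.341 3.918
vertex -2.164 -1.528 3.923
vertex -1.556 -0.952 4.766
endloop
endfacet
facet normal 0.381 0.920 -0.090
outer loop
vertex -1.317 -0.007 3.109
vertex -1.032 -0.012 4.262
vertex -0.256 -0.412 3.457
endloop
endfacet
facet normal 0.237 0.353 0.905
outer loop
vertex -1.032 -0.012 4.262
vertex -1.556 -0.952 4.766
vertex -0.403 -0.996 4.481
endloop
endfacet
facet normal -0.443 -0.558 0.701
outer loop
vertex -1.556 -0.952 4.766
vertex -2.164 -1.528 3.923
vertex -1.103 -1.933 4.271
endloop
endfacet
facet normal -0.720 -0.553 -0.419
outer loop
vertex -2.164 -1.528 3.923
vertex -2.017 -0.944 2.899
vertex -1.388 -1.928 3.118
endloop
endfacet
facet normal -0.211 0.361 -0.908
outer loop
vertex -2.017 -0.944 2.899
vertex -1.317 -0.007 3.109
vertex -0.864 -0.988 2.614
endloop
endfacet
facet normal 0.992 -0.035 0.122
outer loop
vertex -0.299 -1.599 3.462
vertex -0.256 -0.412 3.457
vertex -0.403 -0.996 4.481
endloop
endfacet
facet normal 0.677 -0.601 0.425
outer loop
vertex -0.299 -1.599 3.462
vertex -0.403 -0.996 4.481
vertex -1.103 -1.933 4.271
endloop
endfacet
facet normal 0.312 -0.947 -0.081
outer loop
vertex -0.299 -1.599 3.462
vertex -1.103 -1.933 4.271
vertex -1.388 -1.928 3.118
endloop
endfacet
facet normal 0.400 -0.596 -0.696
outer loop
vertex -0.299 -1.599 3.462
vertex -1.388 -1.928 3.118
vertex -0.864 -0.988 2.614
endloop
endfacet
facet normal 0.821 -0.032 -0.570
outer loop
vertex -0.299 -1.599 3.462
vertex -0.864 -0.988 2.614
vertex -0.256 -0.412 3.457
endloop
endfacet
facet normal 0.720 0.553 0.419
outer loop
vertex -0.403 -0.996 4.481
vertex -0.256 -0.412 3.457
vertex -1.032 -0.012 4.262
endloop
endfacet
facet normal 0.211 -0.361 0.908
outer loop
vertex -1.103 -1.933 4.271
vertex -0.403 -0.996 4.481
vertex -1.556 -0.952 4.766
endloop
endfacet
facet normal -0.381 -0.920 0.090
outer loop
vertex -1.388 -1.928 3.118
vertex -1.103 -1.933 4.271
vertex -2.164 -1.528 3.923
endloop
endfacet
facet normal -0.237 -0.353 -0.905
outer loop
vertex -0.864 -0.988 2.614
vertex -1.388 -1.928 3.118
vertex -2.017 -0.944 2.899
endloop
endfacet
facet normal 0.443 0.558 -0.701
outer loop
vertex -0.256 -0.412 3.457
vertex -0.864 -0.988 2.614
vertex -1.317 -0.007 3.109
endloop
endfacet

endsolid
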